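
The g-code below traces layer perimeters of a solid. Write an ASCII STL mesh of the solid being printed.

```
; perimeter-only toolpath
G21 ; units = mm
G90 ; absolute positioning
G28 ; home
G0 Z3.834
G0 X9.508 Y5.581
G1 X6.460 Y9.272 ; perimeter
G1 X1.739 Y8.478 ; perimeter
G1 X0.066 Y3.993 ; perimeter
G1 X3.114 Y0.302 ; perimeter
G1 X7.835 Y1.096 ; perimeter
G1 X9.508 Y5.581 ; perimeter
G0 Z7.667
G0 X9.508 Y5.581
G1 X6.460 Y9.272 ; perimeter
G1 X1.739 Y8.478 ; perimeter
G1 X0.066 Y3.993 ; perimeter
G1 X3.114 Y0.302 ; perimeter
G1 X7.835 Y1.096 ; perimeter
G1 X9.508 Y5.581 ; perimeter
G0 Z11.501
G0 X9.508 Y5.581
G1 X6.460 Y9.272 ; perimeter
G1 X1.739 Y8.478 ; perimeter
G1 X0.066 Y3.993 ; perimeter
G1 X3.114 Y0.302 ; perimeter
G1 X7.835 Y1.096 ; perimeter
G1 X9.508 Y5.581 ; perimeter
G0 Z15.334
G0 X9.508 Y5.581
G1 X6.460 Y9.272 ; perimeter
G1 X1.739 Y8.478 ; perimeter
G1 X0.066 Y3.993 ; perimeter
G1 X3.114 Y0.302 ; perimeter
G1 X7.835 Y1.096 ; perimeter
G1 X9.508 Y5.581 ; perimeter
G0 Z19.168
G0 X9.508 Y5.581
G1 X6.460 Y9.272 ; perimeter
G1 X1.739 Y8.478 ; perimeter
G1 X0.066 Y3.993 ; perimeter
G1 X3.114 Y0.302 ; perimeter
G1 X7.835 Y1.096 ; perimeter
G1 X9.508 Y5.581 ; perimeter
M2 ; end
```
solid part
  facet normal 0.0000 0.0000 -1.0000
    outer loop
      vertex 1.739 8.478 0.000
      vertex 6.460 9.272 0.000
      vertex 9.508 5.581 0.000
    endloop
  endfacet
  facet normal 0.0000 0.0000 -1.0000
    outer loop
      vertex 0.066 3.993 0.000
      vertex 1.739 8.478 0.000
      vertex 9.508 5.581 0.000
    endloop
  endfacet
  facet normal 0.0000 0.0000 -1.0000
    outer loop
      vertex 3.114 0.302 0.000
      vertex 0.066 3.993 0.000
      vertex 9.508 5.581 0.000
    endloop
  endfacet
  facet normal 0.0000 0.0000 -1.0000
    outer loop
      vertex 7.835 1.096 0.000
      vertex 3.114 0.302 0.000
      vertex 9.508 5.581 0.000
    endloop
  endfacet
  facet normal 0.0000 0.0000 1.0000
    outer loop
      vertex 9.508 5.581 19.168
      vertex 6.460 9.272 19.168
      vertex 1.739 8.478 19.168
    endloop
  endfacet
  facet normal 0.0000 0.0000 1.0000
    outer loop
      vertex 9.508 5.581 19.168
      vertex 1.739 8.478 19.168
      vertex 0.066 3.993 19.168
    endloop
  endfacet
  facet normal 0.0000 0.0000 1.0000
    outer loop
      vertex 9.508 5.581 19.168
      vertex 0.066 3.993 19.168
      vertex 3.114 0.302 19.168
    endloop
  endfacet
  facet normal 0.0000 0.0000 1.0000
    outer loop
      vertex 9.508 5.581 19.168
      vertex 3.114 0.302 19.168
      vertex 7.835 1.096 19.168
    endloop
  endfacet
  facet normal 0.7711 0.6367 0.0000
    outer loop
      vertex 9.508 5.581 0.000
      vertex 6.460 9.272 0.000
      vertex 6.460 9.272 19.168
    endloop
  endfacet
  facet normal 0.7711 0.6367 0.0000
    outer loop
      vertex 9.508 5.581 0.000
      vertex 6.460 9.272 19.168
      vertex 9.508 5.581 19.168
    endloop
  endfacet
  facet normal -0.1659 0.9862 0.0000
    outer loop
      vertex 6.460 9.272 0.000
      vertex 1.739 8.478 0.000
      vertex 1.739 8.478 19.168
    endloop
  endfacet
  facet normal -0.1659 0.9862 0.0000
    outer loop
      vertex 6.460 9.272 0.000
      vertex 1.739 8.478 19.168
      vertex 6.460 9.272 19.168
    endloop
  endfacet
  facet normal -0.9369 0.3495 0.0000
    outer loop
      vertex 1.739 8.478 0.000
      vertex 0.066 3.993 0.000
      vertex 0.066 3.993 19.168
    endloop
  endfacet
  facet normal -0.9369 0.3495 0.0000
    outer loop
      vertex 1.739 8.478 0.000
      vertex 0.066 3.993 19.168
      vertex 1.739 8.478 19.168
    endloop
  endfacet
  facet normal -0.7711 -0.6367 0.0000
    outer loop
      vertex 0.066 3.993 0.000
      vertex 3.114 0.302 0.000
      vertex 3.114 0.302 19.168
    endloop
  endfacet
  facet normal -0.7711 -0.6367 0.0000
    outer loop
      vertex 0.066 3.993 0.000
      vertex 3.114 0.302 19.168
      vertex 0.066 3.993 19.168
    endloop
  endfacet
  facet normal 0.1659 -0.9862 0.0000
    outer loop
      vertex 3.114 0.302 0.000
      vertex 7.835 1.096 0.000
      vertex 7.835 1.096 19.168
    endloop
  endfacet
  facet normal 0.1659 -0.9862 0.0000
    outer loop
      vertex 3.114 0.302 0.000
      vertex 7.835 1.096 19.168
      vertex 3.114 0.302 19.168
    endloop
  endfacet
  facet normal 0.9369 -0.3495 0.0000
    outer loop
      vertex 7.835 1.096 0.000
      vertex 9.508 5.581 0.000
      vertex 9.508 5.581 19.168
    endloop
  endfacet
  facet normal 0.9369 -0.3495 0.0000
    outer loop
      vertex 7.835 1.096 0.000
      vertex 9.508 5.581 19.168
      vertex 7.835 1.096 19.168
    endloop
  endfacet
endsolid part

The G0 Z moves step by Δz≈3.834 mm. Every layer's G1 loop is the same polygon, so the solid is a straight extrusion of it from z=0 to z≈19.2. Closing with flat bottom and top caps and triangulating gives 20 facets — a regular 6-sided prism (a cylinder approximated with 6 flat sides), circumscribed radius ≈ 4.79 mm, height ≈ 19.2 mm.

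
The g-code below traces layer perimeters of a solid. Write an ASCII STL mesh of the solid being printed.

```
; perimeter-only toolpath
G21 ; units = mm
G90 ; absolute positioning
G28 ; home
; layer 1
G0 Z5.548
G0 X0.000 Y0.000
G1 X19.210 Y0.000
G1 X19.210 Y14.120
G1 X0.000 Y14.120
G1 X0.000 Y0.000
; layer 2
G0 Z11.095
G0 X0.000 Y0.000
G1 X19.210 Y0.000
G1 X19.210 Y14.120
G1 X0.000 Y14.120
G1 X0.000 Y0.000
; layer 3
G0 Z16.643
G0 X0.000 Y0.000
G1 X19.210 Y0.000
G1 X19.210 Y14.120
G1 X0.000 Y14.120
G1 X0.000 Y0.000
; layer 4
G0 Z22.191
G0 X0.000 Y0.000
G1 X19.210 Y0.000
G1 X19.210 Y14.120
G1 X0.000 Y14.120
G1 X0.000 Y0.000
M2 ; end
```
solid part
  facet normal 0.0000 0.0000 -1.0000
    outer loop
      vertex 19.210 14.120 0.000
      vertex 19.210 0.000 0.000
      vertex 0.000 0.000 0.000
    endloop
  endfacet
  facet normal 0.0000 0.0000 -1.0000
    outer loop
      vertex 0.000 14.120 0.000
      vertex 19.210 14.120 0.000
      vertex 0.000 0.000 0.000
    endloop
  endfacet
  facet normal 0.0000 0.0000 1.0000
    outer loop
      vertex 0.000 0.000 22.191
      vertex 19.210 0.000 22.191
      vertex 19.210 14.120 22.191
    endloop
  endfacet
  facet normal 0.0000 0.0000 1.0000
    outer loop
      vertex 0.000 0.000 22.191
      vertex 19.210 14.120 22.191
      vertex 0.000 14.120 22.191
    endloop
  endfacet
  facet normal 0.0000 -1.0000 0.0000
    outer loop
      vertex 0.000 0.000 0.000
      vertex 19.210 0.000 0.000
      vertex 19.210 0.000 22.191
    endloop
  endfacet
  facet normal 0.0000 -1.0000 0.0000
    outer loop
      vertex 0.000 0.000 0.000
      vertex 19.210 0.000 22.191
      vertex 0.000 0.000 22.191
    endloop
  endfacet
  facet normal 0.0000 1.0000 0.0000
    outer loop
      vertex 19.210 14.120 22.191
      vertex 19.210 14.120 0.000
      vertex 0.000 14.120 0.000
    endloop
  endfacet
  facet normal 0.0000 1.0000 0.0000
    outer loop
      vertex 0.000 14.120 22.191
      vertex 19.210 14.120 22.191
      vertex 0.000 14.120 0.000
    endloop
  endfacet
  facet normal -1.0000 0.0000 0.0000
    outer loop
      vertex 0.000 14.120 22.191
      vertex 0.000 14.120 0.000
      vertex 0.000 0.000 0.000
    endloop
  endfacet
  facet normal -1.0000 0.0000 0.0000
    outer loop
      vertex 0.000 0.000 22.191
      vertex 0.000 14.120 22.191
      vertex 0.000 0.000 0.000
    endloop
  endfacet
  facet normal 1.0000 0.0000 0.0000
    outer loop
      vertex 19.210 0.000 0.000
      vertex 19.210 14.120 0.000
      vertex 19.210 14.120 22.191
    endloop
  endfacet
  facet normal 1.0000 0.0000 0.0000
    outer loop
      vertex 19.210 0.000 0.000
      vertex 19.210 14.120 22.191
      vertex 19.210 0.000 22.191
    endloop
  endfacet
endsolid part

The G0 Z moves step by Δz≈5.548 mm. Every layer's G1 loop is the same polygon, so the solid is a straight extrusion of it from z=0 to z≈22.2. Closing with flat bottom and top caps and triangulating gives 12 facets — a rectangular box, roughly 19.2 × 14.1 mm footprint and 22.2 mm tall.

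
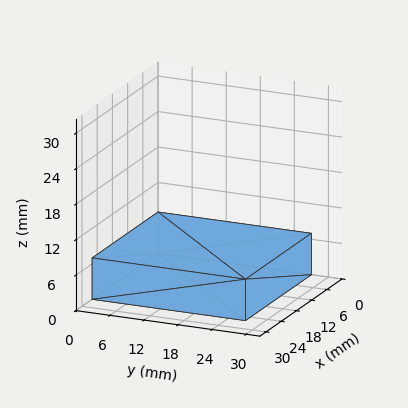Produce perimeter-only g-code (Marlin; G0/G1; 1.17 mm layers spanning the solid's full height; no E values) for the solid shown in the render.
Reading the render: the shape is a rectangular box, roughly 26 × 27 mm footprint and 7 mm tall (dimensions read to the nearest mm from the axis ticks). For the g-code, the solid's height is divided into equal slices at the stated Δz and each level perimeter traced with G1 moves after a G0 lift.

; perimeter-only toolpath
G21 ; units = mm
G90 ; absolute positioning
G28 ; home
; layer 1
G0 Z1.17
G0 X0.00 Y0.00
G1 X26.00 Y0.00
G1 X26.00 Y27.00
G1 X0.00 Y27.00
G1 X0.00 Y0.00
; layer 2
G0 Z2.33
G0 X0.00 Y0.00
G1 X26.00 Y0.00
G1 X26.00 Y27.00
G1 X0.00 Y27.00
G1 X0.00 Y0.00
; layer 3
G0 Z3.50
G0 X0.00 Y0.00
G1 X26.00 Y0.00
G1 X26.00 Y27.00
G1 X0.00 Y27.00
G1 X0.00 Y0.00
; layer 4
G0 Z4.67
G0 X0.00 Y0.00
G1 X26.00 Y0.00
G1 X26.00 Y27.00
G1 X0.00 Y27.00
G1 X0.00 Y0.00
; layer 5
G0 Z5.83
G0 X0.00 Y0.00
G1 X26.00 Y0.00
G1 X26.00 Y27.00
G1 X0.00 Y27.00
G1 X0.00 Y0.00
; layer 6
G0 Z7.00
G0 X0.00 Y0.00
G1 X26.00 Y0.00
G1 X26.00 Y27.00
G1 X0.00 Y27.00
G1 X0.00 Y0.00
M2 ; end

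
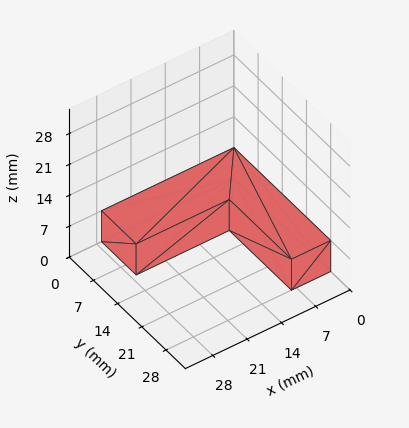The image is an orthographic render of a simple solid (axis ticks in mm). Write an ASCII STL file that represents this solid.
Reading the render: the shape is an L-shaped prism: outer 27 × 28 mm, arm thicknesses ≈ 10 mm (horizontal) and 8 mm (vertical), extruded 7 mm in z (dimensions read to the nearest mm from the axis ticks). For the STL, each face is triangulated and given an outward normal.

solid part
  facet normal 0.0000 0.0000 -1.0000
    outer loop
      vertex 27.0 10.0 0.0
      vertex 27.0 0.0 0.0
      vertex 0.0 0.0 0.0
    endloop
  endfacet
  facet normal 0.0000 0.0000 -1.0000
    outer loop
      vertex 8.0 10.0 0.0
      vertex 27.0 10.0 0.0
      vertex 0.0 0.0 0.0
    endloop
  endfacet
  facet normal 0.0000 0.0000 -1.0000
    outer loop
      vertex 8.0 28.0 0.0
      vertex 8.0 10.0 0.0
      vertex 0.0 0.0 0.0
    endloop
  endfacet
  facet normal 0.0000 0.0000 -1.0000
    outer loop
      vertex 0.0 28.0 0.0
      vertex 8.0 28.0 0.0
      vertex 0.0 0.0 0.0
    endloop
  endfacet
  facet normal 0.0000 0.0000 1.0000
    outer loop
      vertex 0.0 0.0 7.0
      vertex 27.0 0.0 7.0
      vertex 27.0 10.0 7.0
    endloop
  endfacet
  facet normal 0.0000 0.0000 1.0000
    outer loop
      vertex 0.0 0.0 7.0
      vertex 27.0 10.0 7.0
      vertex 8.0 10.0 7.0
    endloop
  endfacet
  facet normal 0.0000 0.0000 1.0000
    outer loop
      vertex 0.0 0.0 7.0
      vertex 8.0 10.0 7.0
      vertex 8.0 28.0 7.0
    endloop
  endfacet
  facet normal 0.0000 0.0000 1.0000
    outer loop
      vertex 0.0 0.0 7.0
      vertex 8.0 28.0 7.0
      vertex 0.0 28.0 7.0
    endloop
  endfacet
  facet normal 0.0000 -1.0000 0.0000
    outer loop
      vertex 0.0 0.0 0.0
      vertex 27.0 0.0 0.0
      vertex 27.0 0.0 7.0
    endloop
  endfacet
  facet normal 0.0000 -1.0000 0.0000
    outer loop
      vertex 0.0 0.0 0.0
      vertex 27.0 0.0 7.0
      vertex 0.0 0.0 7.0
    endloop
  endfacet
  facet normal 1.0000 0.0000 0.0000
    outer loop
      vertex 27.0 0.0 0.0
      vertex 27.0 10.0 0.0
      vertex 27.0 10.0 7.0
    endloop
  endfacet
  facet normal 1.0000 0.0000 0.0000
    outer loop
      vertex 27.0 0.0 0.0
      vertex 27.0 10.0 7.0
      vertex 27.0 0.0 7.0
    endloop
  endfacet
  facet normal 0.0000 1.0000 0.0000
    outer loop
      vertex 27.0 10.0 0.0
      vertex 8.0 10.0 0.0
      vertex 8.0 10.0 7.0
    endloop
  endfacet
  facet normal 0.0000 1.0000 0.0000
    outer loop
      vertex 27.0 10.0 0.0
      vertex 8.0 10.0 7.0
      vertex 27.0 10.0 7.0
    endloop
  endfacet
  facet normal 1.0000 0.0000 0.0000
    outer loop
      vertex 8.0 10.0 0.0
      vertex 8.0 28.0 0.0
      vertex 8.0 28.0 7.0
    endloop
  endfacet
  facet normal 1.0000 0.0000 0.0000
    outer loop
      vertex 8.0 10.0 0.0
      vertex 8.0 28.0 7.0
      vertex 8.0 10.0 7.0
    endloop
  endfacet
  facet normal 0.0000 1.0000 0.0000
    outer loop
      vertex 8.0 28.0 0.0
      vertex 0.0 28.0 0.0
      vertex 0.0 28.0 7.0
    endloop
  endfacet
  facet normal 0.0000 1.0000 0.0000
    outer loop
      vertex 8.0 28.0 0.0
      vertex 0.0 28.0 7.0
      vertex 8.0 28.0 7.0
    endloop
  endfacet
  facet normal -1.0000 0.0000 0.0000
    outer loop
      vertex 0.0 28.0 0.0
      vertex 0.0 0.0 0.0
      vertex 0.0 0.0 7.0
    endloop
  endfacet
  facet normal -1.0000 0.0000 0.0000
    outer loop
      vertex 0.0 28.0 0.0
      vertex 0.0 0.0 7.0
      vertex 0.0 28.0 7.0
    endloop
  endfacet
endsolid part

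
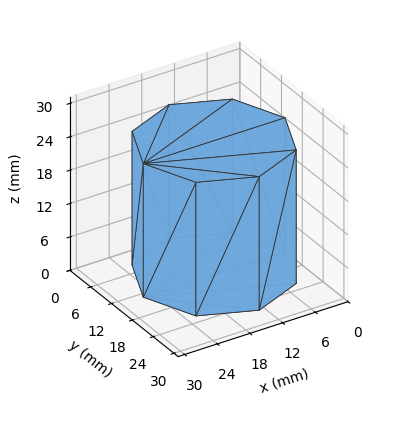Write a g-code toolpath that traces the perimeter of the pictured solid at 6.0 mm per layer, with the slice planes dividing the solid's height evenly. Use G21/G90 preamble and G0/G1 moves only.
Reading the render: the shape is a regular 8-sided prism (a cylinder approximated with 8 flat sides), circumscribed radius ≈ 13 mm, height ≈ 24 mm (dimensions read to the nearest mm from the axis ticks). For the g-code, the solid's height is divided into equal slices at the stated Δz and each level perimeter traced with G1 moves after a G0 lift.

; perimeter-only toolpath
G21 ; units = mm
G90 ; absolute positioning
G28 ; home
; layer 1
G0 Z6.0
G0 X26.0 Y13.0
G1 X22.2 Y22.2
G1 X13.0 Y26.0
G1 X3.8 Y22.2
G1 X0.0 Y13.0
G1 X3.8 Y3.8
G1 X13.0 Y0.0
G1 X22.2 Y3.8
G1 X26.0 Y13.0
; layer 2
G0 Z12.0
G0 X26.0 Y13.0
G1 X22.2 Y22.2
G1 X13.0 Y26.0
G1 X3.8 Y22.2
G1 X0.0 Y13.0
G1 X3.8 Y3.8
G1 X13.0 Y0.0
G1 X22.2 Y3.8
G1 X26.0 Y13.0
; layer 3
G0 Z18.0
G0 X26.0 Y13.0
G1 X22.2 Y22.2
G1 X13.0 Y26.0
G1 X3.8 Y22.2
G1 X0.0 Y13.0
G1 X3.8 Y3.8
G1 X13.0 Y0.0
G1 X22.2 Y3.8
G1 X26.0 Y13.0
; layer 4
G0 Z24.0
G0 X26.0 Y13.0
G1 X22.2 Y22.2
G1 X13.0 Y26.0
G1 X3.8 Y22.2
G1 X0.0 Y13.0
G1 X3.8 Y3.8
G1 X13.0 Y0.0
G1 X22.2 Y3.8
G1 X26.0 Y13.0
M2 ; end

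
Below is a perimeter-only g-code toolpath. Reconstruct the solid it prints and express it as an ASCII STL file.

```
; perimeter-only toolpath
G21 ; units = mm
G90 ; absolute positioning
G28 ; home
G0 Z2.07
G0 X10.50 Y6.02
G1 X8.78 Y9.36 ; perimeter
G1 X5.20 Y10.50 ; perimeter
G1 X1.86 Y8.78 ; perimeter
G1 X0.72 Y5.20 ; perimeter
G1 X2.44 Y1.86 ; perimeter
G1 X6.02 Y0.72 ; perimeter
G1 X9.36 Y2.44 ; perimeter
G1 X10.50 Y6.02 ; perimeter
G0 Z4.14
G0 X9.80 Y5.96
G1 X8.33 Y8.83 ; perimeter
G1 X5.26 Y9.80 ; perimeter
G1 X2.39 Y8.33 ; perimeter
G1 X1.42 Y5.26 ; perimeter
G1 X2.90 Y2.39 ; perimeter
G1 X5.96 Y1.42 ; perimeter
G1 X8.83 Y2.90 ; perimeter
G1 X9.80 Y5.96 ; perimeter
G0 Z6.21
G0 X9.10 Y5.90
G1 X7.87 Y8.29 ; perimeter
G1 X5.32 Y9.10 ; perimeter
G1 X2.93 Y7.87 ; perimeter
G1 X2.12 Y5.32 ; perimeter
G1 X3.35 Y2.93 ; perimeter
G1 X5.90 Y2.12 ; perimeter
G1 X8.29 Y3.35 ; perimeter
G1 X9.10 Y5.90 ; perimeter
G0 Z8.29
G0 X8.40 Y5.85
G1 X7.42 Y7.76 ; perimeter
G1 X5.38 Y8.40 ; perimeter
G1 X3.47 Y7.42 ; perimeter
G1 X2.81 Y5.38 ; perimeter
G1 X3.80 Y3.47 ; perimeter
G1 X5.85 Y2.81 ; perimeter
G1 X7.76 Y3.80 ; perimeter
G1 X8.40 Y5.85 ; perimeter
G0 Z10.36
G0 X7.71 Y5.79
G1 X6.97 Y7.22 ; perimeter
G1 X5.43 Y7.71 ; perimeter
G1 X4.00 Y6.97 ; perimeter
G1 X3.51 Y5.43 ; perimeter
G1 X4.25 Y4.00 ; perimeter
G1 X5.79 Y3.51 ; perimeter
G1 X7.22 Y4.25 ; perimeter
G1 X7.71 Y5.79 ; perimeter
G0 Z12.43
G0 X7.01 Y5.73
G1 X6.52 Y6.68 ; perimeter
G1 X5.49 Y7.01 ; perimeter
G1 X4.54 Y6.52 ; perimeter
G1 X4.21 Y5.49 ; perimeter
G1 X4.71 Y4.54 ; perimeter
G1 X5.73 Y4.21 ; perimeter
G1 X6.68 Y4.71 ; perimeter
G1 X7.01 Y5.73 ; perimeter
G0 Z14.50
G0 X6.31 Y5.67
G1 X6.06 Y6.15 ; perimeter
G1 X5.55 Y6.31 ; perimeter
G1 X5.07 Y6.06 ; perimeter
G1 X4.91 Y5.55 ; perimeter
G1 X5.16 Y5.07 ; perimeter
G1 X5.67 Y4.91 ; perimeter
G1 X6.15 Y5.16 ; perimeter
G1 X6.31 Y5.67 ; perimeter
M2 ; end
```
solid part
  facet normal 0.0000 0.0000 -1.0000
    outer loop
      vertex 5.14 11.20 0.00
      vertex 9.23 9.90 0.00
      vertex 11.20 6.08 0.00
    endloop
  endfacet
  facet normal 0.0000 0.0000 -1.0000
    outer loop
      vertex 1.32 9.23 0.00
      vertex 5.14 11.20 0.00
      vertex 11.20 6.08 0.00
    endloop
  endfacet
  facet normal 0.0000 0.0000 -1.0000
    outer loop
      vertex 0.02 5.14 0.00
      vertex 1.32 9.23 0.00
      vertex 11.20 6.08 0.00
    endloop
  endfacet
  facet normal 0.0000 0.0000 -1.0000
    outer loop
      vertex 1.99 1.32 0.00
      vertex 0.02 5.14 0.00
      vertex 11.20 6.08 0.00
    endloop
  endfacet
  facet normal 0.0000 0.0000 -1.0000
    outer loop
      vertex 6.08 0.02 0.00
      vertex 1.99 1.32 0.00
      vertex 11.20 6.08 0.00
    endloop
  endfacet
  facet normal 0.0000 0.0000 -1.0000
    outer loop
      vertex 9.90 1.99 0.00
      vertex 6.08 0.02 0.00
      vertex 11.20 6.08 0.00
    endloop
  endfacet
  facet normal 0.8482 0.4374 0.2986
    outer loop
      vertex 11.20 6.08 0.00
      vertex 9.23 9.90 0.00
      vertex 5.61 5.61 16.57
    endloop
  endfacet
  facet normal 0.2891 0.9095 0.2986
    outer loop
      vertex 9.23 9.90 0.00
      vertex 5.14 11.20 0.00
      vertex 5.61 5.61 16.57
    endloop
  endfacet
  facet normal -0.4374 0.8482 0.2986
    outer loop
      vertex 5.14 11.20 0.00
      vertex 1.32 9.23 0.00
      vertex 5.61 5.61 16.57
    endloop
  endfacet
  facet normal -0.9095 0.2891 0.2986
    outer loop
      vertex 1.32 9.23 0.00
      vertex 0.02 5.14 0.00
      vertex 5.61 5.61 16.57
    endloop
  endfacet
  facet normal -0.8482 -0.4374 0.2986
    outer loop
      vertex 0.02 5.14 0.00
      vertex 1.99 1.32 0.00
      vertex 5.61 5.61 16.57
    endloop
  endfacet
  facet normal -0.2891 -0.9095 0.2986
    outer loop
      vertex 1.99 1.32 0.00
      vertex 6.08 0.02 0.00
      vertex 5.61 5.61 16.57
    endloop
  endfacet
  facet normal 0.4374 -0.8482 0.2986
    outer loop
      vertex 6.08 0.02 0.00
      vertex 9.90 1.99 0.00
      vertex 5.61 5.61 16.57
    endloop
  endfacet
  facet normal 0.9095 -0.2891 0.2986
    outer loop
      vertex 9.90 1.99 0.00
      vertex 11.20 6.08 0.00
      vertex 5.61 5.61 16.57
    endloop
  endfacet
endsolid part

The G0 Z moves step by Δz≈2.07 mm. The G1 loops shrink linearly with z, so the solid tapers from its base footprint up to z≈16.6. Closing with a flat bottom cap and the tapered top and triangulating gives 14 facets — a regular 8-sided pyramid, base circumscribed radius ≈ 5.61 mm, apex at z ≈ 16.6 mm.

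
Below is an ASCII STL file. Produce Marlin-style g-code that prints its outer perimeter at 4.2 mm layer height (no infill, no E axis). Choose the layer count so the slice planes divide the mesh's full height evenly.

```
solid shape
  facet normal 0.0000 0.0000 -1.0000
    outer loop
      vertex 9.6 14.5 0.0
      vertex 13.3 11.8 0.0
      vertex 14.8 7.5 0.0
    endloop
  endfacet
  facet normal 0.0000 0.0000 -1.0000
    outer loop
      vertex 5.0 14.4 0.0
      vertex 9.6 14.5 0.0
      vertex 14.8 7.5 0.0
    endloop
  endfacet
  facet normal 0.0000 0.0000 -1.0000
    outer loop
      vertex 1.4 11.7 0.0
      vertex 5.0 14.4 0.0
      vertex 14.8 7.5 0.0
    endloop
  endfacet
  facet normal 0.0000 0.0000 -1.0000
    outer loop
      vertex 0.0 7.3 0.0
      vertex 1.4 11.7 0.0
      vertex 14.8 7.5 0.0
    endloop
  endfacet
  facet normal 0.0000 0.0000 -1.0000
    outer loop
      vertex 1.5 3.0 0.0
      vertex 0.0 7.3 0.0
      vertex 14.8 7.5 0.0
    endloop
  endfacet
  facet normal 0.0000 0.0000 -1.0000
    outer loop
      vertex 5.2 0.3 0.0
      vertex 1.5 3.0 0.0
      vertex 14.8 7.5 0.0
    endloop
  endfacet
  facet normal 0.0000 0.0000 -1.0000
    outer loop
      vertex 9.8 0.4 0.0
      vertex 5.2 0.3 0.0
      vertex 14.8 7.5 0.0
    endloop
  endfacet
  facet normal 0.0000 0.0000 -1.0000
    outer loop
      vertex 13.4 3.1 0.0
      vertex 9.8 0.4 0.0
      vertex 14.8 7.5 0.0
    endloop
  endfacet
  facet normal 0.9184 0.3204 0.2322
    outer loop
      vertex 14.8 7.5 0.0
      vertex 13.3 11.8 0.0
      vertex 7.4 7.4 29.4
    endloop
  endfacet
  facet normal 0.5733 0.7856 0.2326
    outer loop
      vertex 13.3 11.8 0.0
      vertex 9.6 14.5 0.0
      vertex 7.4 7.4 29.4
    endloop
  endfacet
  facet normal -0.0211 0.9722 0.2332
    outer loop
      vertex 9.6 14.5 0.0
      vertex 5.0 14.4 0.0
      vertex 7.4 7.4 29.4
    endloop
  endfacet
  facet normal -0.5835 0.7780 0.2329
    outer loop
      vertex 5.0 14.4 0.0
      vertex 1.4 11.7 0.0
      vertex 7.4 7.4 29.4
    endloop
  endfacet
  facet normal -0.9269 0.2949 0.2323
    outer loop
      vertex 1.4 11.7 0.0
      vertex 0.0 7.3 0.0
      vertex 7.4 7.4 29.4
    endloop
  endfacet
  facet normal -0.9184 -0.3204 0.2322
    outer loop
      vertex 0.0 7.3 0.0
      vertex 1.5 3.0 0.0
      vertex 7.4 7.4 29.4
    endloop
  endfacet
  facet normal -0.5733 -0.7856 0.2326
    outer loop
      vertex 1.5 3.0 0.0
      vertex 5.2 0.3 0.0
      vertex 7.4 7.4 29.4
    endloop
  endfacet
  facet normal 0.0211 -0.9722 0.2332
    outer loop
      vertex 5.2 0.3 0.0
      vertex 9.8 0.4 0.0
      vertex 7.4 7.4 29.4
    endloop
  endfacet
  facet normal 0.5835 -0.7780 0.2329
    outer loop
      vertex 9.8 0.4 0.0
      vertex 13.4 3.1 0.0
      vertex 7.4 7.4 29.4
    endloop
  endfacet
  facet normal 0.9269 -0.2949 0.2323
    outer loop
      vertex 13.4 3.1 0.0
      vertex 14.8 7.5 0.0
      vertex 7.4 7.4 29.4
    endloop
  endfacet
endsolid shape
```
; perimeter-only toolpath
G21 ; units = mm
G90 ; absolute positioning
G28 ; home
; layer 1
G0 Z4.2
G0 X13.7 Y7.5
G1 X12.5 Y11.2
G1 X9.3 Y13.5
G1 X5.3 Y13.4
G1 X2.3 Y11.1
G1 X1.1 Y7.3
G1 X2.3 Y3.6
G1 X5.5 Y1.3
G1 X9.5 Y1.4
G1 X12.5 Y3.7
G1 X13.7 Y7.5
; layer 2
G0 Z8.4
G0 X12.7 Y7.5
G1 X11.6 Y10.5
G1 X9.0 Y12.5
G1 X5.7 Y12.4
G1 X3.1 Y10.5
G1 X2.1 Y7.3
G1 X3.2 Y4.3
G1 X5.8 Y2.3
G1 X9.1 Y2.4
G1 X11.7 Y4.3
G1 X12.7 Y7.5
; layer 3
G0 Z12.6
G0 X11.6 Y7.5
G1 X10.8 Y9.9
G1 X8.7 Y11.5
G1 X6.0 Y11.4
G1 X4.0 Y9.9
G1 X3.2 Y7.3
G1 X4.0 Y4.9
G1 X6.1 Y3.3
G1 X8.8 Y3.4
G1 X10.8 Y4.9
G1 X11.6 Y7.5
; layer 4
G0 Z16.8
G0 X10.6 Y7.4
G1 X9.9 Y9.3
G1 X8.3 Y10.4
G1 X6.4 Y10.4
G1 X4.8 Y9.2
G1 X4.2 Y7.4
G1 X4.9 Y5.5
G1 X6.5 Y4.4
G1 X8.4 Y4.4
G1 X10.0 Y5.6
G1 X10.6 Y7.4
; layer 5
G0 Z21.0
G0 X9.5 Y7.4
G1 X9.1 Y8.7
G1 X8.0 Y9.4
G1 X6.7 Y9.4
G1 X5.7 Y8.6
G1 X5.3 Y7.4
G1 X5.7 Y6.1
G1 X6.8 Y5.4
G1 X8.1 Y5.4
G1 X9.1 Y6.2
G1 X9.5 Y7.4
; layer 6
G0 Z25.2
G0 X8.5 Y7.4
G1 X8.2 Y8.0
G1 X7.7 Y8.4
G1 X7.1 Y8.4
G1 X6.5 Y8.0
G1 X6.3 Y7.4
G1 X6.6 Y6.8
G1 X7.1 Y6.4
G1 X7.7 Y6.4
G1 X8.3 Y6.8
G1 X8.5 Y7.4
M2 ; end

The solid is a regular 10-sided pyramid, base circumscribed radius ≈ 7.4 mm, apex at z ≈ 29.4 mm. Slicing at Δz = 4.2 mm — 7 equal slices spanning the solid's height, so layer i sits at z = i·h/7 — gives 6 non-empty perimeters. Each is a 10-segment closed polygon; G0 lifts to the layer z and rapids to the start vertex, then G1 traces the edges. The cross-section shrinks linearly with z (the slice at the apex is degenerate and omitted).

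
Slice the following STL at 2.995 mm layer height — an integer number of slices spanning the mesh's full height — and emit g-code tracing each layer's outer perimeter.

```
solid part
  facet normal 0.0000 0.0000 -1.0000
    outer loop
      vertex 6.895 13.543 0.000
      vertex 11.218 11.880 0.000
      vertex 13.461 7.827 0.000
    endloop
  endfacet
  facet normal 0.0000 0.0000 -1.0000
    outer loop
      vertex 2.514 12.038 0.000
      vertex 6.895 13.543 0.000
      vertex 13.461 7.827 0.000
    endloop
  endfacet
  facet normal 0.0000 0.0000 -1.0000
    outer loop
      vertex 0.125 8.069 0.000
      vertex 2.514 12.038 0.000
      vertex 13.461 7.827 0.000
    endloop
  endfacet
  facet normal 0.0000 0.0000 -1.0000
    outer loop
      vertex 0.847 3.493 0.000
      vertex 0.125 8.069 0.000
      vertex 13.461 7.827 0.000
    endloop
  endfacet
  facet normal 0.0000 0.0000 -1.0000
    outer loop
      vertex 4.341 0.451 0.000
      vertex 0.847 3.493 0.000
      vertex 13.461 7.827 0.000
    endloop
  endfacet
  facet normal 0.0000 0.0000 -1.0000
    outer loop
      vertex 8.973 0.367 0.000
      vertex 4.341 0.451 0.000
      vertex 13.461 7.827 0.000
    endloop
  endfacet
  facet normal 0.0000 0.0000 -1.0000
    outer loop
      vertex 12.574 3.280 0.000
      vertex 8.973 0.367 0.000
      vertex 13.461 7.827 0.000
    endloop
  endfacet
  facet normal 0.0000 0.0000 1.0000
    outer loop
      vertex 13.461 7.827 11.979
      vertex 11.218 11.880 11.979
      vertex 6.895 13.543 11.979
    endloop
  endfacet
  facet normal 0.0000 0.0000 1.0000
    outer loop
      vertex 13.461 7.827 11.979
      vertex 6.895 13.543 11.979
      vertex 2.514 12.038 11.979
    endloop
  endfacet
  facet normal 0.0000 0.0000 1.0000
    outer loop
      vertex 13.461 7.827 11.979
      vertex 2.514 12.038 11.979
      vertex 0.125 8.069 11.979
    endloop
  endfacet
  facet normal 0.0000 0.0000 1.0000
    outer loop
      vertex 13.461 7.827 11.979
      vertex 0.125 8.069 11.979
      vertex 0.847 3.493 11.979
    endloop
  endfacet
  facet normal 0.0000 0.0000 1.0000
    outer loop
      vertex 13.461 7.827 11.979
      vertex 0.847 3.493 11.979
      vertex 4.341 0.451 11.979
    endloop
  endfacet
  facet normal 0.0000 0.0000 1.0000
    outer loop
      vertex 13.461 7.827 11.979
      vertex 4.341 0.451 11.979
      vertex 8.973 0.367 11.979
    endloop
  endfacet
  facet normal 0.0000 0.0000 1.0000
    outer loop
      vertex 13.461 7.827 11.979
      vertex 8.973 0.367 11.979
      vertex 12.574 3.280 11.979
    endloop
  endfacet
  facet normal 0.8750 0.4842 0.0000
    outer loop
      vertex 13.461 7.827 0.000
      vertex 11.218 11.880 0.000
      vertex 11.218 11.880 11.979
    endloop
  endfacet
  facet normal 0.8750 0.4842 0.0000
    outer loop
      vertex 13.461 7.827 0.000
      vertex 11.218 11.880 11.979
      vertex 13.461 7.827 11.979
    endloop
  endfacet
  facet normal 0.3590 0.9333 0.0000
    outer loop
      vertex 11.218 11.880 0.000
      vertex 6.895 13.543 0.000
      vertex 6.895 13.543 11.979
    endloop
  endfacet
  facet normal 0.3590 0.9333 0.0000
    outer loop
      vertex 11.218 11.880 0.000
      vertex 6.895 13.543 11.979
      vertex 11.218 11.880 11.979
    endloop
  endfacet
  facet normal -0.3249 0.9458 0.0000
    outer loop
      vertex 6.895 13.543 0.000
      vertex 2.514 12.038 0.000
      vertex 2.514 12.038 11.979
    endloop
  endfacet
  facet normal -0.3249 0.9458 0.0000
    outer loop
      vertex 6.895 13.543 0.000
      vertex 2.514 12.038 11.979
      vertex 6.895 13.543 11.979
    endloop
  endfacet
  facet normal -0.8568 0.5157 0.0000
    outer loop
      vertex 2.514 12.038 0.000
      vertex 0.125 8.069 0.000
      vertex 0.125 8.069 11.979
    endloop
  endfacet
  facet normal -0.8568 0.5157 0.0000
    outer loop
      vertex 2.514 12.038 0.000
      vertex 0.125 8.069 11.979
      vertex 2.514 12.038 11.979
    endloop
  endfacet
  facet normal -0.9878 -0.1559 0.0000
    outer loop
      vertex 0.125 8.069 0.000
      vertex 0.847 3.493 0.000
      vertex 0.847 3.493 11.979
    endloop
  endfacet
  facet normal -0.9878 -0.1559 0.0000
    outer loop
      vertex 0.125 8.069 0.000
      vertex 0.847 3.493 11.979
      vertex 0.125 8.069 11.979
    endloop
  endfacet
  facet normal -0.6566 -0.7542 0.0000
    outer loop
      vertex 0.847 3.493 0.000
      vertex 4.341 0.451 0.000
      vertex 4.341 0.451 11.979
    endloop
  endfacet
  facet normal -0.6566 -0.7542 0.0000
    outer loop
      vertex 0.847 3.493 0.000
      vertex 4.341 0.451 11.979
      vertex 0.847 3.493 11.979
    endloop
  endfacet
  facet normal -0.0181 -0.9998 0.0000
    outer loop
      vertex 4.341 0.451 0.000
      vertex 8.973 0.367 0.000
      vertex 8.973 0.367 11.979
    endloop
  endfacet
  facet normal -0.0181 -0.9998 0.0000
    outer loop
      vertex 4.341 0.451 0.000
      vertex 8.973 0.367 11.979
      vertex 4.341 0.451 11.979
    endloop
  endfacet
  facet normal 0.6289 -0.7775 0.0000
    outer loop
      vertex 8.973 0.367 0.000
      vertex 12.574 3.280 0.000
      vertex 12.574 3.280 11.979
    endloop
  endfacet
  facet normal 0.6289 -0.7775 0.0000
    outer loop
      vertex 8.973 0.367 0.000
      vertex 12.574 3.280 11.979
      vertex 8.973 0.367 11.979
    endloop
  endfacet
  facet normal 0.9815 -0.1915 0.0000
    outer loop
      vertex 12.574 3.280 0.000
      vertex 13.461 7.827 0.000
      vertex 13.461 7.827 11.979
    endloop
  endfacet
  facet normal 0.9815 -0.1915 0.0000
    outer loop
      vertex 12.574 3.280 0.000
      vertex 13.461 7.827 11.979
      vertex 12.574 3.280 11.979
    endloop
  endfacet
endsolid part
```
; perimeter-only toolpath
G21 ; units = mm
G90 ; absolute positioning
G28 ; home
; layer 1
G0 Z2.995
G0 X13.461 Y7.827
G1 X11.218 Y11.880
G1 X6.895 Y13.543
G1 X2.514 Y12.038
G1 X0.125 Y8.069
G1 X0.847 Y3.493
G1 X4.341 Y0.451
G1 X8.973 Y0.367
G1 X12.574 Y3.280
G1 X13.461 Y7.827
; layer 2
G0 Z5.989
G0 X13.461 Y7.827
G1 X11.218 Y11.880
G1 X6.895 Y13.543
G1 X2.514 Y12.038
G1 X0.125 Y8.069
G1 X0.847 Y3.493
G1 X4.341 Y0.451
G1 X8.973 Y0.367
G1 X12.574 Y3.280
G1 X13.461 Y7.827
; layer 3
G0 Z8.984
G0 X13.461 Y7.827
G1 X11.218 Y11.880
G1 X6.895 Y13.543
G1 X2.514 Y12.038
G1 X0.125 Y8.069
G1 X0.847 Y3.493
G1 X4.341 Y0.451
G1 X8.973 Y0.367
G1 X12.574 Y3.280
G1 X13.461 Y7.827
; layer 4
G0 Z11.979
G0 X13.461 Y7.827
G1 X11.218 Y11.880
G1 X6.895 Y13.543
G1 X2.514 Y12.038
G1 X0.125 Y8.069
G1 X0.847 Y3.493
G1 X4.341 Y0.451
G1 X8.973 Y0.367
G1 X12.574 Y3.280
G1 X13.461 Y7.827
M2 ; end

The solid is a regular 9-sided prism (a cylinder approximated with 9 flat sides), circumscribed radius ≈ 6.77 mm, height ≈ 12 mm. Slicing at Δz = 2.995 mm — 4 equal slices spanning the solid's height, so layer i sits at z = i·h/4 — gives 4 non-empty perimeters. Each is a 9-segment closed polygon; G0 lifts to the layer z and rapids to the start vertex, then G1 traces the edges.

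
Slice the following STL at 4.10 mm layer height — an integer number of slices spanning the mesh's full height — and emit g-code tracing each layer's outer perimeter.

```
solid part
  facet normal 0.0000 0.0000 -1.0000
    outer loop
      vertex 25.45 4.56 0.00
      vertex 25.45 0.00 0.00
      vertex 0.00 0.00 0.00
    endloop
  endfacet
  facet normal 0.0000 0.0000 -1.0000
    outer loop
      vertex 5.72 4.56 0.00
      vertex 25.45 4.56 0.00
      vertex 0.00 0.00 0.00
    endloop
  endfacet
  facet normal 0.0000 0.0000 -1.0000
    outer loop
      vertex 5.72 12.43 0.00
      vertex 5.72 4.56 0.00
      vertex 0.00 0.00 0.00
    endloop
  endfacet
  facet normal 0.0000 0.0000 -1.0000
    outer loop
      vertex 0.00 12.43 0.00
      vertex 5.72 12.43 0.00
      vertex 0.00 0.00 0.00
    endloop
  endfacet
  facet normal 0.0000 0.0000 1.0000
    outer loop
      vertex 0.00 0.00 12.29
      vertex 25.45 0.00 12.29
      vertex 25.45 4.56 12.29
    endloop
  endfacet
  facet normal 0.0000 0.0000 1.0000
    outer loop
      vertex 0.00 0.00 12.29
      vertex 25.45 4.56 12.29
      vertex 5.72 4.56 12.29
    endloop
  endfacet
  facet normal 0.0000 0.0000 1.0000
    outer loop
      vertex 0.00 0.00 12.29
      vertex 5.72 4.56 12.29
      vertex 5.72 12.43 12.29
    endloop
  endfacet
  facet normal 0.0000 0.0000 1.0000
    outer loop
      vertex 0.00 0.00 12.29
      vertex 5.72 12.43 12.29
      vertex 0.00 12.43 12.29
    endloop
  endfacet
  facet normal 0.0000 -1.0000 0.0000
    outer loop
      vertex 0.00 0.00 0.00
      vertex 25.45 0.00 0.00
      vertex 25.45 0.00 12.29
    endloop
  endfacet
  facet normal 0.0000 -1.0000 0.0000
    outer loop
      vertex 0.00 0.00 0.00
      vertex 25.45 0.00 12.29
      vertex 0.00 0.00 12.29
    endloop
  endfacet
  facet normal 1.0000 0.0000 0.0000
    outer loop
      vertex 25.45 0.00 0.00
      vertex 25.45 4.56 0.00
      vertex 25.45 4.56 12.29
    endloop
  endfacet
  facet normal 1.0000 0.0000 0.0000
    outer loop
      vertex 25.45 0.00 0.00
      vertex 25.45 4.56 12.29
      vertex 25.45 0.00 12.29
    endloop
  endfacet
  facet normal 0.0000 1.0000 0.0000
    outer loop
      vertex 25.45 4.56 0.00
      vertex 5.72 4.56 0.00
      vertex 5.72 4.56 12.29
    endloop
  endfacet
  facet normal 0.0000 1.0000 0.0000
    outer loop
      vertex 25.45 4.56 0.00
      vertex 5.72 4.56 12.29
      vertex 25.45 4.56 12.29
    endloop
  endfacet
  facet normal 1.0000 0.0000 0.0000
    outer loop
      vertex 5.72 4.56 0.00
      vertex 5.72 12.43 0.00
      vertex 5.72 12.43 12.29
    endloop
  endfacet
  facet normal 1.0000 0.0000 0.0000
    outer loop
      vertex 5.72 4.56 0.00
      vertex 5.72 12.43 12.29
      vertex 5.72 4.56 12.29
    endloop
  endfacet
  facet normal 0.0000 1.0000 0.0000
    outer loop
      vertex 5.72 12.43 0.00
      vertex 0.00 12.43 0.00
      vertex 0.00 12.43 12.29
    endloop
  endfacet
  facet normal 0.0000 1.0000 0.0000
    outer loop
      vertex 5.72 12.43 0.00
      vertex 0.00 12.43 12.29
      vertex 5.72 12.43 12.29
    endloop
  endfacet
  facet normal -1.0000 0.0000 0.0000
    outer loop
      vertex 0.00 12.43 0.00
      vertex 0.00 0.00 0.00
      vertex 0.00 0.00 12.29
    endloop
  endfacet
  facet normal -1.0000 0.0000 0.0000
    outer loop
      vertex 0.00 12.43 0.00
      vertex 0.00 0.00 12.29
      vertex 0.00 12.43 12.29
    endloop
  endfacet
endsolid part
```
; perimeter-only toolpath
G21 ; units = mm
G90 ; absolute positioning
G28 ; home
; layer 1
G0 Z4.10
G0 X0.00 Y0.00
G1 X25.45 Y0.00
G1 X25.45 Y4.56
G1 X5.72 Y4.56
G1 X5.72 Y12.43
G1 X0.00 Y12.43
G1 X0.00 Y0.00
; layer 2
G0 Z8.19
G0 X0.00 Y0.00
G1 X25.45 Y0.00
G1 X25.45 Y4.56
G1 X5.72 Y4.56
G1 X5.72 Y12.43
G1 X0.00 Y12.43
G1 X0.00 Y0.00
; layer 3
G0 Z12.29
G0 X0.00 Y0.00
G1 X25.45 Y0.00
G1 X25.45 Y4.56
G1 X5.72 Y4.56
G1 X5.72 Y12.43
G1 X0.00 Y12.43
G1 X0.00 Y0.00
M2 ; end

The solid is an L-shaped prism: outer 25.4 × 12.4 mm, arm thicknesses ≈ 4.56 mm (horizontal) and 5.72 mm (vertical), extruded 12.3 mm in z. Slicing at Δz = 4.10 mm — 3 equal slices spanning the solid's height, so layer i sits at z = i·h/3 — gives 3 non-empty perimeters. Each is a 6-segment closed polygon; G0 lifts to the layer z and rapids to the start vertex, then G1 traces the edges.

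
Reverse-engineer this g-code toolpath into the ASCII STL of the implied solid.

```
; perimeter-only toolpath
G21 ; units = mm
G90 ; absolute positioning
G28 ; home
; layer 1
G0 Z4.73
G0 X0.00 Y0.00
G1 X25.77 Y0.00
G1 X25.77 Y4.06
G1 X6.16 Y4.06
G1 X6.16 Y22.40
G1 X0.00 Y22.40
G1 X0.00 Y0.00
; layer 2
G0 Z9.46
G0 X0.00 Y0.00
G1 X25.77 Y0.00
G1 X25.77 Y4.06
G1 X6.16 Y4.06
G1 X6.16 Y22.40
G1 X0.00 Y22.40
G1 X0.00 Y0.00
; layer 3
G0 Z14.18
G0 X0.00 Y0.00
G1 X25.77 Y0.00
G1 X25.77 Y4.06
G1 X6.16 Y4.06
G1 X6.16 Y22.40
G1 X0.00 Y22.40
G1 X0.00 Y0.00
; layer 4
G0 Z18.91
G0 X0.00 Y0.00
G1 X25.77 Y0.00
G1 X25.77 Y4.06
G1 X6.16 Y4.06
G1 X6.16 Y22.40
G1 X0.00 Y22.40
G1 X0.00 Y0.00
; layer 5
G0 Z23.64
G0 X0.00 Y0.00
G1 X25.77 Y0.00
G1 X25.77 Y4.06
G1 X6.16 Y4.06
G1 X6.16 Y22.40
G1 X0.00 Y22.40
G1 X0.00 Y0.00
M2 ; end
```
solid part
  facet normal 0.0000 0.0000 -1.0000
    outer loop
      vertex 25.77 4.06 0.00
      vertex 25.77 0.00 0.00
      vertex 0.00 0.00 0.00
    endloop
  endfacet
  facet normal 0.0000 0.0000 -1.0000
    outer loop
      vertex 6.16 4.06 0.00
      vertex 25.77 4.06 0.00
      vertex 0.00 0.00 0.00
    endloop
  endfacet
  facet normal 0.0000 0.0000 -1.0000
    outer loop
      vertex 6.16 22.40 0.00
      vertex 6.16 4.06 0.00
      vertex 0.00 0.00 0.00
    endloop
  endfacet
  facet normal 0.0000 0.0000 -1.0000
    outer loop
      vertex 0.00 22.40 0.00
      vertex 6.16 22.40 0.00
      vertex 0.00 0.00 0.00
    endloop
  endfacet
  facet normal 0.0000 0.0000 1.0000
    outer loop
      vertex 0.00 0.00 23.64
      vertex 25.77 0.00 23.64
      vertex 25.77 4.06 23.64
    endloop
  endfacet
  facet normal 0.0000 0.0000 1.0000
    outer loop
      vertex 0.00 0.00 23.64
      vertex 25.77 4.06 23.64
      vertex 6.16 4.06 23.64
    endloop
  endfacet
  facet normal 0.0000 0.0000 1.0000
    outer loop
      vertex 0.00 0.00 23.64
      vertex 6.16 4.06 23.64
      vertex 6.16 22.40 23.64
    endloop
  endfacet
  facet normal 0.0000 0.0000 1.0000
    outer loop
      vertex 0.00 0.00 23.64
      vertex 6.16 22.40 23.64
      vertex 0.00 22.40 23.64
    endloop
  endfacet
  facet normal 0.0000 -1.0000 0.0000
    outer loop
      vertex 0.00 0.00 0.00
      vertex 25.77 0.00 0.00
      vertex 25.77 0.00 23.64
    endloop
  endfacet
  facet normal 0.0000 -1.0000 0.0000
    outer loop
      vertex 0.00 0.00 0.00
      vertex 25.77 0.00 23.64
      vertex 0.00 0.00 23.64
    endloop
  endfacet
  facet normal 1.0000 0.0000 0.0000
    outer loop
      vertex 25.77 0.00 0.00
      vertex 25.77 4.06 0.00
      vertex 25.77 4.06 23.64
    endloop
  endfacet
  facet normal 1.0000 0.0000 0.0000
    outer loop
      vertex 25.77 0.00 0.00
      vertex 25.77 4.06 23.64
      vertex 25.77 0.00 23.64
    endloop
  endfacet
  facet normal 0.0000 1.0000 0.0000
    outer loop
      vertex 25.77 4.06 0.00
      vertex 6.16 4.06 0.00
      vertex 6.16 4.06 23.64
    endloop
  endfacet
  facet normal 0.0000 1.0000 0.0000
    outer loop
      vertex 25.77 4.06 0.00
      vertex 6.16 4.06 23.64
      vertex 25.77 4.06 23.64
    endloop
  endfacet
  facet normal 1.0000 0.0000 0.0000
    outer loop
      vertex 6.16 4.06 0.00
      vertex 6.16 22.40 0.00
      vertex 6.16 22.40 23.64
    endloop
  endfacet
  facet normal 1.0000 0.0000 0.0000
    outer loop
      vertex 6.16 4.06 0.00
      vertex 6.16 22.40 23.64
      vertex 6.16 4.06 23.64
    endloop
  endfacet
  facet normal 0.0000 1.0000 0.0000
    outer loop
      vertex 6.16 22.40 0.00
      vertex 0.00 22.40 0.00
      vertex 0.00 22.40 23.64
    endloop
  endfacet
  facet normal 0.0000 1.0000 0.0000
    outer loop
      vertex 6.16 22.40 0.00
      vertex 0.00 22.40 23.64
      vertex 6.16 22.40 23.64
    endloop
  endfacet
  facet normal -1.0000 0.0000 0.0000
    outer loop
      vertex 0.00 22.40 0.00
      vertex 0.00 0.00 0.00
      vertex 0.00 0.00 23.64
    endloop
  endfacet
  facet normal -1.0000 0.0000 0.0000
    outer loop
      vertex 0.00 22.40 0.00
      vertex 0.00 0.00 23.64
      vertex 0.00 22.40 23.64
    endloop
  endfacet
endsolid part

The G0 Z moves step by Δz≈4.73 mm. Every layer's G1 loop is the same polygon, so the solid is a straight extrusion of it from z=0 to z≈23.6. Closing with flat bottom and top caps and triangulating gives 20 facets — an L-shaped prism: outer 25.8 × 22.4 mm, arm thicknesses ≈ 4.06 mm (horizontal) and 6.16 mm (vertical), extruded 23.6 mm in z.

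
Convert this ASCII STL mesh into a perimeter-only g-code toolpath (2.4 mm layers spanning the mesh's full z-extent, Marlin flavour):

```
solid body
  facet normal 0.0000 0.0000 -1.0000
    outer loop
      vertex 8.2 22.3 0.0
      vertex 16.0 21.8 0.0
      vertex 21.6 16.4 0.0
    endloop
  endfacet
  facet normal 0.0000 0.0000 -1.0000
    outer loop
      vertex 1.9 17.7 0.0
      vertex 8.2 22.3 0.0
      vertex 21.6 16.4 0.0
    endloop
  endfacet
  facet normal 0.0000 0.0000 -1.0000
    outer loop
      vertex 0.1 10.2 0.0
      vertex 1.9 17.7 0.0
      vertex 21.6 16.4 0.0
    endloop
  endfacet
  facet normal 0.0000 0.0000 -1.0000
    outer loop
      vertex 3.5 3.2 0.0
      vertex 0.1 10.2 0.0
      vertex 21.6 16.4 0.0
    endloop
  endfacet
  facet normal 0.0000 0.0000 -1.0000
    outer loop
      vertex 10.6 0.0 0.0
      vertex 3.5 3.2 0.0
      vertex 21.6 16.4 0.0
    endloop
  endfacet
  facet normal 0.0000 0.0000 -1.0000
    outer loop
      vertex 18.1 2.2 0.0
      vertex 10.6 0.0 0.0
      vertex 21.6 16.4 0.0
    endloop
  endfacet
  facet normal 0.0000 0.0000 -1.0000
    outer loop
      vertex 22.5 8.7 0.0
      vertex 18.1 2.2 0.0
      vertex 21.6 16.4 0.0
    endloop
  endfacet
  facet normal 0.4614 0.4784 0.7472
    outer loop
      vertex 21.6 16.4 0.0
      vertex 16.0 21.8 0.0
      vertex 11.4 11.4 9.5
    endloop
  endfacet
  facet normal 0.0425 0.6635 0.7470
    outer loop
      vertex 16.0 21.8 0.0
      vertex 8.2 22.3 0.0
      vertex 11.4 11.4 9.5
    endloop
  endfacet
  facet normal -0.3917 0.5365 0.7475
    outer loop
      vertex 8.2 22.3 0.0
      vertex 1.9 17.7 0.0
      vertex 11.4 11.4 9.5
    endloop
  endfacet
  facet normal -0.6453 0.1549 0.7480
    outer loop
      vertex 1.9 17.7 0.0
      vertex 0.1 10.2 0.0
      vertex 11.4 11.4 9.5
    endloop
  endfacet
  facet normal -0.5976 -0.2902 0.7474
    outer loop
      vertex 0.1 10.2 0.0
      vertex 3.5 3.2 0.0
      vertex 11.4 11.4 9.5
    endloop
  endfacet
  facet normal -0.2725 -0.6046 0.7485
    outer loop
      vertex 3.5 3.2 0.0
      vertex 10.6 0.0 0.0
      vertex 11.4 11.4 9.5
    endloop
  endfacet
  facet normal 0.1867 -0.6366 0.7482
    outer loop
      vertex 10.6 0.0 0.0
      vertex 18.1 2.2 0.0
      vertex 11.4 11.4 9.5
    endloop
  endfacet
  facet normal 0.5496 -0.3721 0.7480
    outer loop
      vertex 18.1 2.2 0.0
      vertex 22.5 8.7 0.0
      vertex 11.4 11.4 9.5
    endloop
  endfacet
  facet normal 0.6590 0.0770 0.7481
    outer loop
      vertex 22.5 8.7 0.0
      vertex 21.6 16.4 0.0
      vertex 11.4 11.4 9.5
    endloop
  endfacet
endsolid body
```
; perimeter-only toolpath
G21 ; units = mm
G90 ; absolute positioning
G28 ; home
; layer 1
G0 Z2.4
G0 X19.1 Y15.1
G1 X14.8 Y19.2
G1 X9.0 Y19.6
G1 X4.3 Y16.1
G1 X2.9 Y10.5
G1 X5.5 Y5.2
G1 X10.8 Y2.9
G1 X16.4 Y4.5
G1 X19.7 Y9.4
G1 X19.1 Y15.1
; layer 2
G0 Z4.8
G0 X16.5 Y13.9
G1 X13.7 Y16.6
G1 X9.8 Y16.9
G1 X6.7 Y14.6
G1 X5.8 Y10.8
G1 X7.5 Y7.3
G1 X11.0 Y5.7
G1 X14.8 Y6.8
G1 X16.9 Y10.1
G1 X16.5 Y13.9
; layer 3
G0 Z7.1
G0 X14.0 Y12.7
G1 X12.6 Y14.0
G1 X10.6 Y14.1
G1 X9.0 Y13.0
G1 X8.6 Y11.1
G1 X9.4 Y9.4
G1 X11.2 Y8.6
G1 X13.1 Y9.1
G1 X14.2 Y10.7
G1 X14.0 Y12.7
M2 ; end

The solid is a regular 9-sided pyramid, base circumscribed radius ≈ 11.4 mm, apex at z ≈ 9.5 mm. Slicing at Δz = 2.4 mm — 4 equal slices spanning the solid's height, so layer i sits at z = i·h/4 — gives 3 non-empty perimeters. Each is a 9-segment closed polygon; G0 lifts to the layer z and rapids to the start vertex, then G1 traces the edges. The cross-section shrinks linearly with z (the slice at the apex is degenerate and omitted).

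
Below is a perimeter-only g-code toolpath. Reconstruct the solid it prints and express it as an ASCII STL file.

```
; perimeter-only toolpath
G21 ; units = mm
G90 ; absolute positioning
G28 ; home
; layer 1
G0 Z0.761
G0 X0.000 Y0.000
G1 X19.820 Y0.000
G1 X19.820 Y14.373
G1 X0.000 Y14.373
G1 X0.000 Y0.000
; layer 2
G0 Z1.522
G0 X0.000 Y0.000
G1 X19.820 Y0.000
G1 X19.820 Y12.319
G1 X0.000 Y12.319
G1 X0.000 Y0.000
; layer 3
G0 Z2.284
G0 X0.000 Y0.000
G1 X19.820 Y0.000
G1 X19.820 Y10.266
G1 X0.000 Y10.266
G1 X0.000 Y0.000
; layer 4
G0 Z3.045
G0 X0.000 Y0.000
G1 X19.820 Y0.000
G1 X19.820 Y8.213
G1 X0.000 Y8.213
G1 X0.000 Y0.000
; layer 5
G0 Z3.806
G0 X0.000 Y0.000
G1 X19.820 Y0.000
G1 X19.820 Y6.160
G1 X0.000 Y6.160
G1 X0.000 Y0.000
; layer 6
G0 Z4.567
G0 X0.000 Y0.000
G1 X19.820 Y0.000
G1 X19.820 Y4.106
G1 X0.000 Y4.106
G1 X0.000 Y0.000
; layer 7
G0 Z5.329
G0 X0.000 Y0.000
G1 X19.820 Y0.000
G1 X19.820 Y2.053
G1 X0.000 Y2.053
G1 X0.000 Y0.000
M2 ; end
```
solid part
  facet normal 0.0000 0.0000 -1.0000
    outer loop
      vertex 19.820 16.426 0.000
      vertex 19.820 0.000 0.000
      vertex 0.000 0.000 0.000
    endloop
  endfacet
  facet normal 0.0000 0.0000 -1.0000
    outer loop
      vertex 0.000 16.426 0.000
      vertex 19.820 16.426 0.000
      vertex 0.000 0.000 0.000
    endloop
  endfacet
  facet normal 0.0000 -1.0000 0.0000
    outer loop
      vertex 0.000 0.000 0.000
      vertex 19.820 0.000 0.000
      vertex 19.820 0.000 6.090
    endloop
  endfacet
  facet normal 0.0000 -1.0000 0.0000
    outer loop
      vertex 0.000 0.000 0.000
      vertex 19.820 0.000 6.090
      vertex 0.000 0.000 6.090
    endloop
  endfacet
  facet normal 0.0000 0.3476 0.9376
    outer loop
      vertex 0.000 0.000 6.090
      vertex 19.820 0.000 6.090
      vertex 19.820 16.426 0.000
    endloop
  endfacet
  facet normal 0.0000 0.3476 0.9376
    outer loop
      vertex 0.000 0.000 6.090
      vertex 19.820 16.426 0.000
      vertex 0.000 16.426 0.000
    endloop
  endfacet
  facet normal -1.0000 0.0000 0.0000
    outer loop
      vertex 0.000 0.000 6.090
      vertex 0.000 16.426 0.000
      vertex 0.000 0.000 0.000
    endloop
  endfacet
  facet normal 1.0000 0.0000 0.0000
    outer loop
      vertex 19.820 0.000 0.000
      vertex 19.820 16.426 0.000
      vertex 19.820 0.000 6.090
    endloop
  endfacet
endsolid part

The G0 Z moves step by Δz≈0.761 mm. The G1 loops shrink linearly with z, so the solid tapers from its base footprint up to z≈6.09. Closing with a flat bottom cap and the tapered top and triangulating gives 8 facets — a wedge (ramp): 19.8 × 16.4 mm base, rising to 6.09 mm along the y=0 edge and sloping linearly to z=0 at y=16.4.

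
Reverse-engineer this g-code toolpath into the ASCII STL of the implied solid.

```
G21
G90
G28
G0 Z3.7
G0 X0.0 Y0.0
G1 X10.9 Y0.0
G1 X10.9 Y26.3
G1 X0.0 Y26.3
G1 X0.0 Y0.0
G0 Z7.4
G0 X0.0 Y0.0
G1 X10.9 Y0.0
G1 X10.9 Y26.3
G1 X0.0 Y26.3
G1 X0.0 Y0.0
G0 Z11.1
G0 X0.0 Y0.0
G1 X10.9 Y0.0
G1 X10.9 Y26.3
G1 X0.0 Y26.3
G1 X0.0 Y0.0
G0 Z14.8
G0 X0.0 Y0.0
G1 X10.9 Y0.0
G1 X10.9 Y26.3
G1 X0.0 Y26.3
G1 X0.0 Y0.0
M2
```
solid part
  facet normal 0.0000 0.0000 -1.0000
    outer loop
      vertex 10.9 26.3 0.0
      vertex 10.9 0.0 0.0
      vertex 0.0 0.0 0.0
    endloop
  endfacet
  facet normal 0.0000 0.0000 -1.0000
    outer loop
      vertex 0.0 26.3 0.0
      vertex 10.9 26.3 0.0
      vertex 0.0 0.0 0.0
    endloop
  endfacet
  facet normal 0.0000 0.0000 1.0000
    outer loop
      vertex 0.0 0.0 14.8
      vertex 10.9 0.0 14.8
      vertex 10.9 26.3 14.8
    endloop
  endfacet
  facet normal 0.0000 0.0000 1.0000
    outer loop
      vertex 0.0 0.0 14.8
      vertex 10.9 26.3 14.8
      vertex 0.0 26.3 14.8
    endloop
  endfacet
  facet normal 0.0000 -1.0000 0.0000
    outer loop
      vertex 0.0 0.0 0.0
      vertex 10.9 0.0 0.0
      vertex 10.9 0.0 14.8
    endloop
  endfacet
  facet normal 0.0000 -1.0000 0.0000
    outer loop
      vertex 0.0 0.0 0.0
      vertex 10.9 0.0 14.8
      vertex 0.0 0.0 14.8
    endloop
  endfacet
  facet normal 0.0000 1.0000 0.0000
    outer loop
      vertex 10.9 26.3 14.8
      vertex 10.9 26.3 0.0
      vertex 0.0 26.3 0.0
    endloop
  endfacet
  facet normal 0.0000 1.0000 0.0000
    outer loop
      vertex 0.0 26.3 14.8
      vertex 10.9 26.3 14.8
      vertex 0.0 26.3 0.0
    endloop
  endfacet
  facet normal -1.0000 0.0000 0.0000
    outer loop
      vertex 0.0 26.3 14.8
      vertex 0.0 26.3 0.0
      vertex 0.0 0.0 0.0
    endloop
  endfacet
  facet normal -1.0000 0.0000 0.0000
    outer loop
      vertex 0.0 0.0 14.8
      vertex 0.0 26.3 14.8
      vertex 0.0 0.0 0.0
    endloop
  endfacet
  facet normal 1.0000 0.0000 0.0000
    outer loop
      vertex 10.9 0.0 0.0
      vertex 10.9 26.3 0.0
      vertex 10.9 26.3 14.8
    endloop
  endfacet
  facet normal 1.0000 0.0000 0.0000
    outer loop
      vertex 10.9 0.0 0.0
      vertex 10.9 26.3 14.8
      vertex 10.9 0.0 14.8
    endloop
  endfacet
endsolid part

The G0 Z moves step by Δz≈3.7 mm. Every layer's G1 loop is the same polygon, so the solid is a straight extrusion of it from z=0 to z≈14.8. Closing with flat bottom and top caps and triangulating gives 12 facets — a rectangular box, roughly 10.9 × 26.3 mm footprint and 14.8 mm tall.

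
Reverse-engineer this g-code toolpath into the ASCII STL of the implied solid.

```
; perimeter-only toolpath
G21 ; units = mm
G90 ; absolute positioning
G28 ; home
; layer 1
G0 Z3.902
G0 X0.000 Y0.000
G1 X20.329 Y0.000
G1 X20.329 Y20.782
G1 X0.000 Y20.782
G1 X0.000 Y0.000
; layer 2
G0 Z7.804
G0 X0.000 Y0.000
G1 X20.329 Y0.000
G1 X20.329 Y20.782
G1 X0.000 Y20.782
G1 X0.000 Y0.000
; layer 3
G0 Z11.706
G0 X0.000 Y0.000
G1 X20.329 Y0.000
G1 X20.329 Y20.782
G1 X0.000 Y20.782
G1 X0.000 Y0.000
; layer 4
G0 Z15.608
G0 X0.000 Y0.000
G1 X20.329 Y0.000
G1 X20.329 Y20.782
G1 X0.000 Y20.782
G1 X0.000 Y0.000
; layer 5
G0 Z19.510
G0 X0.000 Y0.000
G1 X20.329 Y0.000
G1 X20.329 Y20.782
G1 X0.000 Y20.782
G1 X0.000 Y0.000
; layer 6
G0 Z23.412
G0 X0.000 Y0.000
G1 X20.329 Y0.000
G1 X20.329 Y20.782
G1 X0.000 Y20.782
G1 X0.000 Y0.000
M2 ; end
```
solid part
  facet normal 0.0000 0.0000 -1.0000
    outer loop
      vertex 20.329 20.782 0.000
      vertex 20.329 0.000 0.000
      vertex 0.000 0.000 0.000
    endloop
  endfacet
  facet normal 0.0000 0.0000 -1.0000
    outer loop
      vertex 0.000 20.782 0.000
      vertex 20.329 20.782 0.000
      vertex 0.000 0.000 0.000
    endloop
  endfacet
  facet normal 0.0000 0.0000 1.0000
    outer loop
      vertex 0.000 0.000 23.412
      vertex 20.329 0.000 23.412
      vertex 20.329 20.782 23.412
    endloop
  endfacet
  facet normal 0.0000 0.0000 1.0000
    outer loop
      vertex 0.000 0.000 23.412
      vertex 20.329 20.782 23.412
      vertex 0.000 20.782 23.412
    endloop
  endfacet
  facet normal 0.0000 -1.0000 0.0000
    outer loop
      vertex 0.000 0.000 0.000
      vertex 20.329 0.000 0.000
      vertex 20.329 0.000 23.412
    endloop
  endfacet
  facet normal 0.0000 -1.0000 0.0000
    outer loop
      vertex 0.000 0.000 0.000
      vertex 20.329 0.000 23.412
      vertex 0.000 0.000 23.412
    endloop
  endfacet
  facet normal 0.0000 1.0000 0.0000
    outer loop
      vertex 20.329 20.782 23.412
      vertex 20.329 20.782 0.000
      vertex 0.000 20.782 0.000
    endloop
  endfacet
  facet normal 0.0000 1.0000 0.0000
    outer loop
      vertex 0.000 20.782 23.412
      vertex 20.329 20.782 23.412
      vertex 0.000 20.782 0.000
    endloop
  endfacet
  facet normal -1.0000 0.0000 0.0000
    outer loop
      vertex 0.000 20.782 23.412
      vertex 0.000 20.782 0.000
      vertex 0.000 0.000 0.000
    endloop
  endfacet
  facet normal -1.0000 0.0000 0.0000
    outer loop
      vertex 0.000 0.000 23.412
      vertex 0.000 20.782 23.412
      vertex 0.000 0.000 0.000
    endloop
  endfacet
  facet normal 1.0000 0.0000 0.0000
    outer loop
      vertex 20.329 0.000 0.000
      vertex 20.329 20.782 0.000
      vertex 20.329 20.782 23.412
    endloop
  endfacet
  facet normal 1.0000 0.0000 0.0000
    outer loop
      vertex 20.329 0.000 0.000
      vertex 20.329 20.782 23.412
      vertex 20.329 0.000 23.412
    endloop
  endfacet
endsolid part

The G0 Z moves step by Δz≈3.902 mm. Every layer's G1 loop is the same polygon, so the solid is a straight extrusion of it from z=0 to z≈23.4. Closing with flat bottom and top caps and triangulating gives 12 facets — a rectangular box, roughly 20.3 × 20.8 mm footprint and 23.4 mm tall.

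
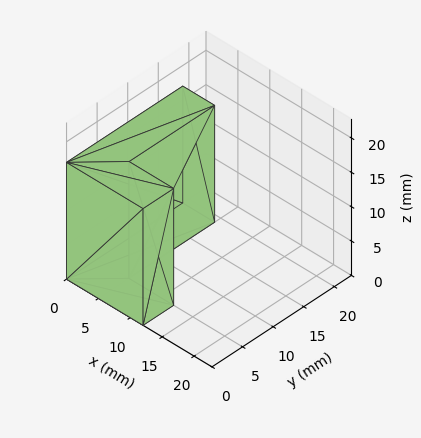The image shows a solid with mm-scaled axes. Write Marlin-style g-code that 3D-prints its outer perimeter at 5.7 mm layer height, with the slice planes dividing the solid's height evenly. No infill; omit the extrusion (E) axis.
Reading the render: the shape is an L-shaped prism: outer 12 × 19 mm, arm thicknesses ≈ 5 mm (horizontal) and 5 mm (vertical), extruded 17 mm in z (dimensions read to the nearest mm from the axis ticks). For the g-code, the solid's height is divided into equal slices at the stated Δz and each level perimeter traced with G1 moves after a G0 lift.

; perimeter-only toolpath
G21 ; units = mm
G90 ; absolute positioning
G28 ; home
; layer 1
G0 Z5.7
G0 X0.0 Y0.0
G1 X12.0 Y0.0
G1 X12.0 Y5.0
G1 X5.0 Y5.0
G1 X5.0 Y19.0
G1 X0.0 Y19.0
G1 X0.0 Y0.0
; layer 2
G0 Z11.3
G0 X0.0 Y0.0
G1 X12.0 Y0.0
G1 X12.0 Y5.0
G1 X5.0 Y5.0
G1 X5.0 Y19.0
G1 X0.0 Y19.0
G1 X0.0 Y0.0
; layer 3
G0 Z17.0
G0 X0.0 Y0.0
G1 X12.0 Y0.0
G1 X12.0 Y5.0
G1 X5.0 Y5.0
G1 X5.0 Y19.0
G1 X0.0 Y19.0
G1 X0.0 Y0.0
M2 ; end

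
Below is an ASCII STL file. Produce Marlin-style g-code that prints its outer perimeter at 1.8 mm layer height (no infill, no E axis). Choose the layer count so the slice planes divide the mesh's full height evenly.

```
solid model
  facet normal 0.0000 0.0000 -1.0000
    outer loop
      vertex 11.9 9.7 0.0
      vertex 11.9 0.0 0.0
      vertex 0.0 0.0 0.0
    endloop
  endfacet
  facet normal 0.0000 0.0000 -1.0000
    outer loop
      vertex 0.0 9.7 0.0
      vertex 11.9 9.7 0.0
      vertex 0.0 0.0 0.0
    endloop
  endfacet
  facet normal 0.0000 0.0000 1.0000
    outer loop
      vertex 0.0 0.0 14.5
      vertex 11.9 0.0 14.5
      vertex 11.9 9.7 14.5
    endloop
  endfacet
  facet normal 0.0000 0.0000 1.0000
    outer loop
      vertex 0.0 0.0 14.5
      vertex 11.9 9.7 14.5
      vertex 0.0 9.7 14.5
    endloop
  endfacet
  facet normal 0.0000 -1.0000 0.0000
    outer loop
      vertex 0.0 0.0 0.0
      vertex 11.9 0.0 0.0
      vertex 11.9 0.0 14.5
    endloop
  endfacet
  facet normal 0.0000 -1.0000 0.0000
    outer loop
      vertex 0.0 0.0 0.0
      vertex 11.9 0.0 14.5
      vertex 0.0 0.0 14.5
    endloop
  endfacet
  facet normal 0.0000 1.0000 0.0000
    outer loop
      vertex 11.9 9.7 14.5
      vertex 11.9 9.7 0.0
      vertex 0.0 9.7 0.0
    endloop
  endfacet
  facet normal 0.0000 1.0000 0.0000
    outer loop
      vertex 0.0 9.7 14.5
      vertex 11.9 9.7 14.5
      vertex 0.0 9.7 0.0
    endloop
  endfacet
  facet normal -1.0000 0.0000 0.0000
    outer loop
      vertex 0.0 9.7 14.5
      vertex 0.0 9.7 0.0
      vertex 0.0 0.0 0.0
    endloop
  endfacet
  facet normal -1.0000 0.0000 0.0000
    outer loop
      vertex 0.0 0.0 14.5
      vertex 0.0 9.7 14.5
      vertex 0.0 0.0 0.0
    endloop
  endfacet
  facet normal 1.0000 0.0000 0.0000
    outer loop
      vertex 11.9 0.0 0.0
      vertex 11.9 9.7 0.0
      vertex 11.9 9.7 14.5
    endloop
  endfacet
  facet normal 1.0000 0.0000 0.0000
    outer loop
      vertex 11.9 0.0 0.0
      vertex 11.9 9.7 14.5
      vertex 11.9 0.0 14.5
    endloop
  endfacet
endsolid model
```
; perimeter-only toolpath
G21 ; units = mm
G90 ; absolute positioning
G28 ; home
; layer 1
G0 Z1.8
G0 X0.0 Y0.0
G1 X11.9 Y0.0
G1 X11.9 Y9.7
G1 X0.0 Y9.7
G1 X0.0 Y0.0
; layer 2
G0 Z3.6
G0 X0.0 Y0.0
G1 X11.9 Y0.0
G1 X11.9 Y9.7
G1 X0.0 Y9.7
G1 X0.0 Y0.0
; layer 3
G0 Z5.4
G0 X0.0 Y0.0
G1 X11.9 Y0.0
G1 X11.9 Y9.7
G1 X0.0 Y9.7
G1 X0.0 Y0.0
; layer 4
G0 Z7.2
G0 X0.0 Y0.0
G1 X11.9 Y0.0
G1 X11.9 Y9.7
G1 X0.0 Y9.7
G1 X0.0 Y0.0
; layer 5
G0 Z9.1
G0 X0.0 Y0.0
G1 X11.9 Y0.0
G1 X11.9 Y9.7
G1 X0.0 Y9.7
G1 X0.0 Y0.0
; layer 6
G0 Z10.9
G0 X0.0 Y0.0
G1 X11.9 Y0.0
G1 X11.9 Y9.7
G1 X0.0 Y9.7
G1 X0.0 Y0.0
; layer 7
G0 Z12.7
G0 X0.0 Y0.0
G1 X11.9 Y0.0
G1 X11.9 Y9.7
G1 X0.0 Y9.7
G1 X0.0 Y0.0
; layer 8
G0 Z14.5
G0 X0.0 Y0.0
G1 X11.9 Y0.0
G1 X11.9 Y9.7
G1 X0.0 Y9.7
G1 X0.0 Y0.0
M2 ; end

The solid is a rectangular box, roughly 11.9 × 9.7 mm footprint and 14.5 mm tall. Slicing at Δz = 1.8 mm — 8 equal slices spanning the solid's height, so layer i sits at z = i·h/8 — gives 8 non-empty perimeters. Each is a 4-segment closed polygon; G0 lifts to the layer z and rapids to the start vertex, then G1 traces the edges.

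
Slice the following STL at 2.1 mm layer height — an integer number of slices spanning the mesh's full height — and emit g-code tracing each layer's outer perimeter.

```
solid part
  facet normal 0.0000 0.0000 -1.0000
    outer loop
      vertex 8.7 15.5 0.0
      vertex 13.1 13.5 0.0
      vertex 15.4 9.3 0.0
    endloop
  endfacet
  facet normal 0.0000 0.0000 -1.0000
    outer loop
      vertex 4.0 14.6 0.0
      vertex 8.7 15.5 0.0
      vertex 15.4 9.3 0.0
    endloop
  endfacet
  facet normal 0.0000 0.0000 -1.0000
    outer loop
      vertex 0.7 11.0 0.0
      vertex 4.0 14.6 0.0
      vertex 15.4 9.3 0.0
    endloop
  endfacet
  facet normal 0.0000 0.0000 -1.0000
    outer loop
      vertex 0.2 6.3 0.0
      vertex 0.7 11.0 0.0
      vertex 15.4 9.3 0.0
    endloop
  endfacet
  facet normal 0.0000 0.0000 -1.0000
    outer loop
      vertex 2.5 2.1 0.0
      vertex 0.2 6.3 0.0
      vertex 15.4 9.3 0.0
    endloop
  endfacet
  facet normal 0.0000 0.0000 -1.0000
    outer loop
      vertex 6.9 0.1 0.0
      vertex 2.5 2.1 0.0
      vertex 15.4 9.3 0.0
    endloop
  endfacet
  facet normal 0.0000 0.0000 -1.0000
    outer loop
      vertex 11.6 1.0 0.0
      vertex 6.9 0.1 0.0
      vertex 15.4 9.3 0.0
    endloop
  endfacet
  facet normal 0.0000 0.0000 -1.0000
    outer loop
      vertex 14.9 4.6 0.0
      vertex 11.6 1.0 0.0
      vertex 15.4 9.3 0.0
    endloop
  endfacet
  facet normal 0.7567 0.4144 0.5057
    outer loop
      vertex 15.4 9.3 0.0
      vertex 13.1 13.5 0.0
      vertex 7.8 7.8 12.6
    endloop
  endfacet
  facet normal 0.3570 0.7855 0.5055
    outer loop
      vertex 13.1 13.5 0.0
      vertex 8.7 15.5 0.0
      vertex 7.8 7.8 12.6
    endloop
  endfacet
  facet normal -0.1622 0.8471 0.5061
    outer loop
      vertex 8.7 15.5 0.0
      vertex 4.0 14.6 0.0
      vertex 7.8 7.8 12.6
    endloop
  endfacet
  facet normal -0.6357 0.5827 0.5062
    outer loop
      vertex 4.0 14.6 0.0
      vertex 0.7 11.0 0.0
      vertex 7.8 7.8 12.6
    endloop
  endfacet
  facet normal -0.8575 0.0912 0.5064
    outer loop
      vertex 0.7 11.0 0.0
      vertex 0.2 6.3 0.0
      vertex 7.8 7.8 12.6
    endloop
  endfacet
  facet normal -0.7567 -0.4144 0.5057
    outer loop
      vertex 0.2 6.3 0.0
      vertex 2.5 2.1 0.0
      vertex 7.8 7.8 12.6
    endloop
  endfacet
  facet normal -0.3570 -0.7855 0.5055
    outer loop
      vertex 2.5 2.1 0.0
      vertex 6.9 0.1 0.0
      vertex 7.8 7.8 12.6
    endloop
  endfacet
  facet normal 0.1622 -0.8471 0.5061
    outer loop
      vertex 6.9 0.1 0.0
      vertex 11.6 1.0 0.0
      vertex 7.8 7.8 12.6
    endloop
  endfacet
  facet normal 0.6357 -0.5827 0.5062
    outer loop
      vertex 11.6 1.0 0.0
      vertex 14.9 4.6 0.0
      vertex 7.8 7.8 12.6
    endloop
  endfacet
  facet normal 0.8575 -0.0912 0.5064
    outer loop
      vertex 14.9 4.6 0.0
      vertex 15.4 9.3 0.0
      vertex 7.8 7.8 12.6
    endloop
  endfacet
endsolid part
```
; perimeter-only toolpath
G21 ; units = mm
G90 ; absolute positioning
G28 ; home
; layer 1
G0 Z2.1
G0 X14.1 Y9.1
G1 X12.2 Y12.5
G1 X8.5 Y14.2
G1 X4.6 Y13.5
G1 X1.9 Y10.5
G1 X1.5 Y6.5
G1 X3.4 Y3.1
G1 X7.1 Y1.4
G1 X11.0 Y2.1
G1 X13.7 Y5.1
G1 X14.1 Y9.1
; layer 2
G0 Z4.2
G0 X12.9 Y8.8
G1 X11.3 Y11.6
G1 X8.4 Y12.9
G1 X5.3 Y12.3
G1 X3.1 Y9.9
G1 X2.7 Y6.8
G1 X4.3 Y4.0
G1 X7.2 Y2.7
G1 X10.3 Y3.3
G1 X12.5 Y5.7
G1 X12.9 Y8.8
; layer 3
G0 Z6.3
G0 X11.6 Y8.6
G1 X10.4 Y10.6
G1 X8.2 Y11.6
G1 X5.9 Y11.2
G1 X4.3 Y9.4
G1 X4.0 Y7.0
G1 X5.2 Y5.0
G1 X7.3 Y4.0
G1 X9.7 Y4.4
G1 X11.3 Y6.2
G1 X11.6 Y8.6
; layer 4
G0 Z8.4
G0 X10.3 Y8.3
G1 X9.6 Y9.7
G1 X8.1 Y10.4
G1 X6.5 Y10.1
G1 X5.4 Y8.9
G1 X5.3 Y7.3
G1 X6.0 Y5.9
G1 X7.5 Y5.2
G1 X9.1 Y5.5
G1 X10.2 Y6.7
G1 X10.3 Y8.3
; layer 5
G0 Z10.5
G0 X9.1 Y8.1
G1 X8.7 Y8.8
G1 X7.9 Y9.1
G1 X7.2 Y8.9
G1 X6.6 Y8.3
G1 X6.5 Y7.5
G1 X6.9 Y6.8
G1 X7.7 Y6.5
G1 X8.4 Y6.7
G1 X9.0 Y7.3
G1 X9.1 Y8.1
M2 ; end

The solid is a regular 10-sided pyramid, base circumscribed radius ≈ 7.8 mm, apex at z ≈ 12.6 mm. Slicing at Δz = 2.1 mm — 6 equal slices spanning the solid's height, so layer i sits at z = i·h/6 — gives 5 non-empty perimeters. Each is a 10-segment closed polygon; G0 lifts to the layer z and rapids to the start vertex, then G1 traces the edges. The cross-section shrinks linearly with z (the slice at the apex is degenerate and omitted).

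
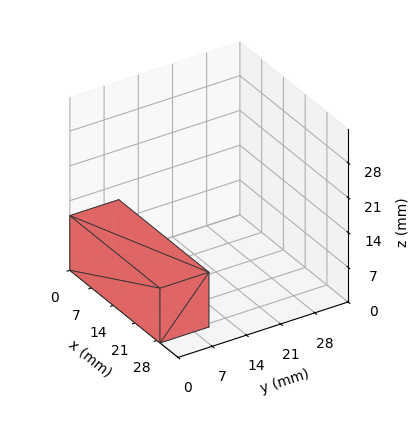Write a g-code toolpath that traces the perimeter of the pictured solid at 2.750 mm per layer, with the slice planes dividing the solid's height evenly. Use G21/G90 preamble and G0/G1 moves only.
Reading the render: the shape is a rectangular box, roughly 29 × 10 mm footprint and 11 mm tall (dimensions read to the nearest mm from the axis ticks). For the g-code, the solid's height is divided into equal slices at the stated Δz and each level perimeter traced with G1 moves after a G0 lift.

; perimeter-only toolpath
G21 ; units = mm
G90 ; absolute positioning
G28 ; home
; layer 1
G0 Z2.750
G0 X0.000 Y0.000
G1 X29.000 Y0.000
G1 X29.000 Y10.000
G1 X0.000 Y10.000
G1 X0.000 Y0.000
; layer 2
G0 Z5.500
G0 X0.000 Y0.000
G1 X29.000 Y0.000
G1 X29.000 Y10.000
G1 X0.000 Y10.000
G1 X0.000 Y0.000
; layer 3
G0 Z8.250
G0 X0.000 Y0.000
G1 X29.000 Y0.000
G1 X29.000 Y10.000
G1 X0.000 Y10.000
G1 X0.000 Y0.000
; layer 4
G0 Z11.000
G0 X0.000 Y0.000
G1 X29.000 Y0.000
G1 X29.000 Y10.000
G1 X0.000 Y10.000
G1 X0.000 Y0.000
M2 ; end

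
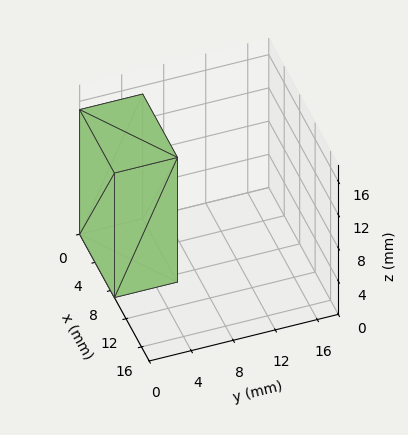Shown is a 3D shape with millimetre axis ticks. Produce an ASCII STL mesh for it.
Reading the render: the shape is a rectangular box, roughly 9 × 6 mm footprint and 15 mm tall (dimensions read to the nearest mm from the axis ticks). For the STL, each face is triangulated and given an outward normal.

solid part
  facet normal 0.0000 0.0000 -1.0000
    outer loop
      vertex 9.000 6.000 0.000
      vertex 9.000 0.000 0.000
      vertex 0.000 0.000 0.000
    endloop
  endfacet
  facet normal 0.0000 0.0000 -1.0000
    outer loop
      vertex 0.000 6.000 0.000
      vertex 9.000 6.000 0.000
      vertex 0.000 0.000 0.000
    endloop
  endfacet
  facet normal 0.0000 0.0000 1.0000
    outer loop
      vertex 0.000 0.000 15.000
      vertex 9.000 0.000 15.000
      vertex 9.000 6.000 15.000
    endloop
  endfacet
  facet normal 0.0000 0.0000 1.0000
    outer loop
      vertex 0.000 0.000 15.000
      vertex 9.000 6.000 15.000
      vertex 0.000 6.000 15.000
    endloop
  endfacet
  facet normal 0.0000 -1.0000 0.0000
    outer loop
      vertex 0.000 0.000 0.000
      vertex 9.000 0.000 0.000
      vertex 9.000 0.000 15.000
    endloop
  endfacet
  facet normal 0.0000 -1.0000 0.0000
    outer loop
      vertex 0.000 0.000 0.000
      vertex 9.000 0.000 15.000
      vertex 0.000 0.000 15.000
    endloop
  endfacet
  facet normal 0.0000 1.0000 0.0000
    outer loop
      vertex 9.000 6.000 15.000
      vertex 9.000 6.000 0.000
      vertex 0.000 6.000 0.000
    endloop
  endfacet
  facet normal 0.0000 1.0000 0.0000
    outer loop
      vertex 0.000 6.000 15.000
      vertex 9.000 6.000 15.000
      vertex 0.000 6.000 0.000
    endloop
  endfacet
  facet normal -1.0000 0.0000 0.0000
    outer loop
      vertex 0.000 6.000 15.000
      vertex 0.000 6.000 0.000
      vertex 0.000 0.000 0.000
    endloop
  endfacet
  facet normal -1.0000 0.0000 0.0000
    outer loop
      vertex 0.000 0.000 15.000
      vertex 0.000 6.000 15.000
      vertex 0.000 0.000 0.000
    endloop
  endfacet
  facet normal 1.0000 0.0000 0.0000
    outer loop
      vertex 9.000 0.000 0.000
      vertex 9.000 6.000 0.000
      vertex 9.000 6.000 15.000
    endloop
  endfacet
  facet normal 1.0000 0.0000 0.0000
    outer loop
      vertex 9.000 0.000 0.000
      vertex 9.000 6.000 15.000
      vertex 9.000 0.000 15.000
    endloop
  endfacet
endsolid part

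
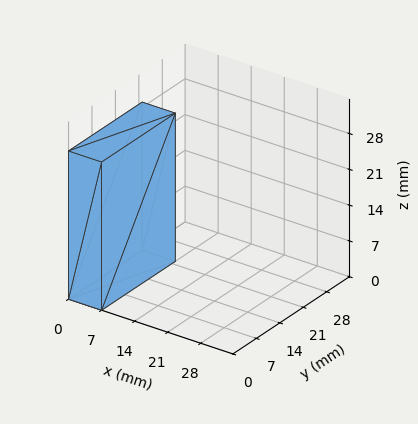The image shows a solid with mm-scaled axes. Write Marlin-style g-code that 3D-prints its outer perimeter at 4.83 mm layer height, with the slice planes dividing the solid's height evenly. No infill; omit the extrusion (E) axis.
Reading the render: the shape is a rectangular box, roughly 7 × 22 mm footprint and 29 mm tall (dimensions read to the nearest mm from the axis ticks). For the g-code, the solid's height is divided into equal slices at the stated Δz and each level perimeter traced with G1 moves after a G0 lift.

; perimeter-only toolpath
G21 ; units = mm
G90 ; absolute positioning
G28 ; home
; layer 1
G0 Z4.83
G0 X0.00 Y0.00
G1 X7.00 Y0.00
G1 X7.00 Y22.00
G1 X0.00 Y22.00
G1 X0.00 Y0.00
; layer 2
G0 Z9.67
G0 X0.00 Y0.00
G1 X7.00 Y0.00
G1 X7.00 Y22.00
G1 X0.00 Y22.00
G1 X0.00 Y0.00
; layer 3
G0 Z14.50
G0 X0.00 Y0.00
G1 X7.00 Y0.00
G1 X7.00 Y22.00
G1 X0.00 Y22.00
G1 X0.00 Y0.00
; layer 4
G0 Z19.33
G0 X0.00 Y0.00
G1 X7.00 Y0.00
G1 X7.00 Y22.00
G1 X0.00 Y22.00
G1 X0.00 Y0.00
; layer 5
G0 Z24.17
G0 X0.00 Y0.00
G1 X7.00 Y0.00
G1 X7.00 Y22.00
G1 X0.00 Y22.00
G1 X0.00 Y0.00
; layer 6
G0 Z29.00
G0 X0.00 Y0.00
G1 X7.00 Y0.00
G1 X7.00 Y22.00
G1 X0.00 Y22.00
G1 X0.00 Y0.00
M2 ; end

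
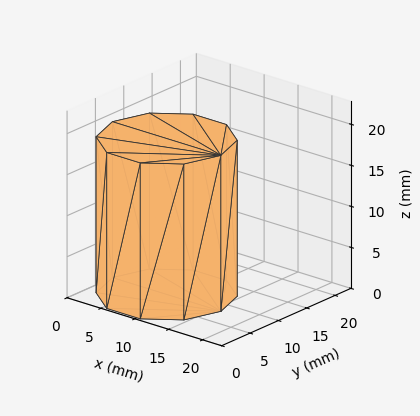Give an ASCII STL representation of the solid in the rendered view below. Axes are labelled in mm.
Reading the render: the shape is a regular 10-sided prism (a cylinder approximated with 10 flat sides), circumscribed radius ≈ 8 mm, height ≈ 19 mm (dimensions read to the nearest mm from the axis ticks). For the STL, each face is triangulated and given an outward normal.

solid part
  facet normal 0.0000 0.0000 -1.0000
    outer loop
      vertex 10.472 15.608 0.000
      vertex 14.472 12.702 0.000
      vertex 16.000 8.000 0.000
    endloop
  endfacet
  facet normal 0.0000 0.0000 -1.0000
    outer loop
      vertex 5.528 15.608 0.000
      vertex 10.472 15.608 0.000
      vertex 16.000 8.000 0.000
    endloop
  endfacet
  facet normal 0.0000 0.0000 -1.0000
    outer loop
      vertex 1.528 12.702 0.000
      vertex 5.528 15.608 0.000
      vertex 16.000 8.000 0.000
    endloop
  endfacet
  facet normal 0.0000 0.0000 -1.0000
    outer loop
      vertex 0.000 8.000 0.000
      vertex 1.528 12.702 0.000
      vertex 16.000 8.000 0.000
    endloop
  endfacet
  facet normal 0.0000 0.0000 -1.0000
    outer loop
      vertex 1.528 3.298 0.000
      vertex 0.000 8.000 0.000
      vertex 16.000 8.000 0.000
    endloop
  endfacet
  facet normal 0.0000 0.0000 -1.0000
    outer loop
      vertex 5.528 0.392 0.000
      vertex 1.528 3.298 0.000
      vertex 16.000 8.000 0.000
    endloop
  endfacet
  facet normal 0.0000 0.0000 -1.0000
    outer loop
      vertex 10.472 0.392 0.000
      vertex 5.528 0.392 0.000
      vertex 16.000 8.000 0.000
    endloop
  endfacet
  facet normal 0.0000 0.0000 -1.0000
    outer loop
      vertex 14.472 3.298 0.000
      vertex 10.472 0.392 0.000
      vertex 16.000 8.000 0.000
    endloop
  endfacet
  facet normal 0.0000 0.0000 1.0000
    outer loop
      vertex 16.000 8.000 19.000
      vertex 14.472 12.702 19.000
      vertex 10.472 15.608 19.000
    endloop
  endfacet
  facet normal 0.0000 0.0000 1.0000
    outer loop
      vertex 16.000 8.000 19.000
      vertex 10.472 15.608 19.000
      vertex 5.528 15.608 19.000
    endloop
  endfacet
  facet normal 0.0000 0.0000 1.0000
    outer loop
      vertex 16.000 8.000 19.000
      vertex 5.528 15.608 19.000
      vertex 1.528 12.702 19.000
    endloop
  endfacet
  facet normal 0.0000 0.0000 1.0000
    outer loop
      vertex 16.000 8.000 19.000
      vertex 1.528 12.702 19.000
      vertex 0.000 8.000 19.000
    endloop
  endfacet
  facet normal 0.0000 0.0000 1.0000
    outer loop
      vertex 16.000 8.000 19.000
      vertex 0.000 8.000 19.000
      vertex 1.528 3.298 19.000
    endloop
  endfacet
  facet normal 0.0000 0.0000 1.0000
    outer loop
      vertex 16.000 8.000 19.000
      vertex 1.528 3.298 19.000
      vertex 5.528 0.392 19.000
    endloop
  endfacet
  facet normal 0.0000 0.0000 1.0000
    outer loop
      vertex 16.000 8.000 19.000
      vertex 5.528 0.392 19.000
      vertex 10.472 0.392 19.000
    endloop
  endfacet
  facet normal 0.0000 0.0000 1.0000
    outer loop
      vertex 16.000 8.000 19.000
      vertex 10.472 0.392 19.000
      vertex 14.472 3.298 19.000
    endloop
  endfacet
  facet normal 0.9510 0.3091 0.0000
    outer loop
      vertex 16.000 8.000 0.000
      vertex 14.472 12.702 0.000
      vertex 14.472 12.702 19.000
    endloop
  endfacet
  facet normal 0.9510 0.3091 0.0000
    outer loop
      vertex 16.000 8.000 0.000
      vertex 14.472 12.702 19.000
      vertex 16.000 8.000 19.000
    endloop
  endfacet
  facet normal 0.5878 0.8090 0.0000
    outer loop
      vertex 14.472 12.702 0.000
      vertex 10.472 15.608 0.000
      vertex 10.472 15.608 19.000
    endloop
  endfacet
  facet normal 0.5878 0.8090 0.0000
    outer loop
      vertex 14.472 12.702 0.000
      vertex 10.472 15.608 19.000
      vertex 14.472 12.702 19.000
    endloop
  endfacet
  facet normal 0.0000 1.0000 0.0000
    outer loop
      vertex 10.472 15.608 0.000
      vertex 5.528 15.608 0.000
      vertex 5.528 15.608 19.000
    endloop
  endfacet
  facet normal 0.0000 1.0000 0.0000
    outer loop
      vertex 10.472 15.608 0.000
      vertex 5.528 15.608 19.000
      vertex 10.472 15.608 19.000
    endloop
  endfacet
  facet normal -0.5878 0.8090 0.0000
    outer loop
      vertex 5.528 15.608 0.000
      vertex 1.528 12.702 0.000
      vertex 1.528 12.702 19.000
    endloop
  endfacet
  facet normal -0.5878 0.8090 0.0000
    outer loop
      vertex 5.528 15.608 0.000
      vertex 1.528 12.702 19.000
      vertex 5.528 15.608 19.000
    endloop
  endfacet
  facet normal -0.9510 0.3091 0.0000
    outer loop
      vertex 1.528 12.702 0.000
      vertex 0.000 8.000 0.000
      vertex 0.000 8.000 19.000
    endloop
  endfacet
  facet normal -0.9510 0.3091 0.0000
    outer loop
      vertex 1.528 12.702 0.000
      vertex 0.000 8.000 19.000
      vertex 1.528 12.702 19.000
    endloop
  endfacet
  facet normal -0.9510 -0.3091 0.0000
    outer loop
      vertex 0.000 8.000 0.000
      vertex 1.528 3.298 0.000
      vertex 1.528 3.298 19.000
    endloop
  endfacet
  facet normal -0.9510 -0.3091 0.0000
    outer loop
      vertex 0.000 8.000 0.000
      vertex 1.528 3.298 19.000
      vertex 0.000 8.000 19.000
    endloop
  endfacet
  facet normal -0.5878 -0.8090 0.0000
    outer loop
      vertex 1.528 3.298 0.000
      vertex 5.528 0.392 0.000
      vertex 5.528 0.392 19.000
    endloop
  endfacet
  facet normal -0.5878 -0.8090 0.0000
    outer loop
      vertex 1.528 3.298 0.000
      vertex 5.528 0.392 19.000
      vertex 1.528 3.298 19.000
    endloop
  endfacet
  facet normal 0.0000 -1.0000 0.0000
    outer loop
      vertex 5.528 0.392 0.000
      vertex 10.472 0.392 0.000
      vertex 10.472 0.392 19.000
    endloop
  endfacet
  facet normal 0.0000 -1.0000 0.0000
    outer loop
      vertex 5.528 0.392 0.000
      vertex 10.472 0.392 19.000
      vertex 5.528 0.392 19.000
    endloop
  endfacet
  facet normal 0.5878 -0.8090 0.0000
    outer loop
      vertex 10.472 0.392 0.000
      vertex 14.472 3.298 0.000
      vertex 14.472 3.298 19.000
    endloop
  endfacet
  facet normal 0.5878 -0.8090 0.0000
    outer loop
      vertex 10.472 0.392 0.000
      vertex 14.472 3.298 19.000
      vertex 10.472 0.392 19.000
    endloop
  endfacet
  facet normal 0.9510 -0.3091 0.0000
    outer loop
      vertex 14.472 3.298 0.000
      vertex 16.000 8.000 0.000
      vertex 16.000 8.000 19.000
    endloop
  endfacet
  facet normal 0.9510 -0.3091 0.0000
    outer loop
      vertex 14.472 3.298 0.000
      vertex 16.000 8.000 19.000
      vertex 14.472 3.298 19.000
    endloop
  endfacet
endsolid part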